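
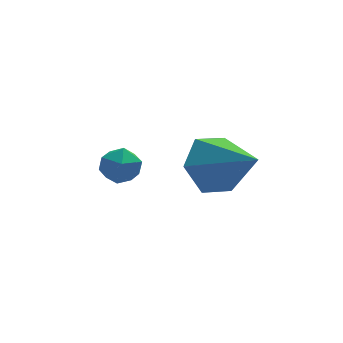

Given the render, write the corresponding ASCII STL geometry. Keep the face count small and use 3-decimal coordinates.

solid 
facet normal -0.507 0.700 -0.503
outer loop
vertex 1.952 -1.165 -2.421
vertex 1.499 -0.844 -1.517
vertex 2.413 -0.411 -1.835
endloop
endfacet
facet normal 0.891 -0.249 -0.380
outer loop
vertex 1.952 -1.165 -2.421
vertex 2.413 -0.411 -1.835
vertex 2.461 -2.176 -0.563
endloop
endfacet
facet normal -0.507 0.701 -0.502
outer loop
vertex 2.413 -0.411 -1.835
vertex 1.499 -0.844 -1.517
vertex 1.96 -0.091 -0.932
endloop
endfacet
facet normal 0.895 0.277 0.351
outer loop
vertex 2.413 -0.411 -1.835
vertex 1.96 -0.091 -0.932
vertex 2.461 -2.176 -0.563
endloop
endfacet
facet normal -0.507 0.701 -0.502
outer loop
vertex 1.96 -0.091 -0.932
vertex 1.499 -0.844 -1.517
vertex 1.046 -0.524 -0.614
endloop
endfacet
facet normal 0.225 0.222 0.949
outer loop
vertex 1.96 -0.091 -0.932
vertex 1.046 -0.524 -0.614
vertex 2.461 -2.176 -0.563
endloop
endfacet
facet normal -0.506 0.701 -0.502
outer loop
vertex 1.046 -0.524 -0.614
vertex 1.499 -0.844 -1.517
vertex 0.585 -1.277 -1.2
endloop
endfacet
facet normal -0.450 -0.360 0.817
outer loop
vertex 1.046 -0.524 -0.614
vertex 0.585 -1.277 -1.2
vertex 2.461 -2.176 -0.563
endloop
endfacet
facet normal -0.506 0.700 -0.503
outer loop
vertex 0.585 -1.277 -1.2
vertex 1.499 -0.844 -1.517
vertex 1.038 -1.598 -2.103
endloop
endfacet
facet normal -0.454 -0.887 0.087
outer loop
vertex 0.585 -1.277 -1.2
vertex 1.038 -1.598 -2.103
vertex 2.461 -2.176 -0.563
endloop
endfacet
facet normal -0.507 0.700 -0.503
outer loop
vertex 1.038 -1.598 -2.103
vertex 1.499 -0.844 -1.517
vertex 1.952 -1.165 -2.421
endloop
endfacet
facet normal 0.216 -0.832 -0.512
outer loop
vertex 1.038 -1.598 -2.103
vertex 1.952 -1.165 -2.421
vertex 2.461 -2.176 -0.563
endloop
endfacet
facet normal -0.988 -0.152 0.018
outer loop
vertex -2.007 -3.449 0.367
vertex -1.909 -4.075 0.463
vertex -1.961 -3.678 0.964
endloop
endfacet
facet normal -0.828 0.500 0.255
outer loop
vertex -2.007 -3.449 0.367
vertex -1.961 -3.678 0.964
vertex -1.675 -3.126 0.811
endloop
endfacet
facet normal -0.472 0.842 -0.260
outer loop
vertex -2.007 -3.449 0.367
vertex -1.675 -3.126 0.811
vertex -1.445 -3.181 0.214
endloop
endfacet
facet normal -0.413 0.400 -0.818
outer loop
vertex -2.007 -3.449 0.367
vertex -1.445 -3.181 0.214
vertex -1.589 -3.768 -0.0
endloop
endfacet
facet normal -0.732 -0.214 -0.647
outer loop
vertex -2.007 -3.449 0.367
vertex -1.589 -3.768 -0.0
vertex -1.909 -4.075 0.463
endloop
endfacet
facet normal -0.390 0.428 0.815
outer loop
vertex -1.675 -3.126 0.811
vertex -1.961 -3.678 0.964
vertex -1.371 -3.552 1.18
endloop
endfacet
facet normal -0.650 -0.627 0.429
outer loop
vertex -1.961 -3.678 0.964
vertex -1.909 -4.075 0.463
vertex -1.515 -4.139 0.966
endloop
endfacet
facet normal -0.236 -0.727 -0.645
outer loop
vertex -1.909 -4.075 0.463
vertex -1.589 -3.768 -0.0
vertex -1.285 -4.194 0.369
endloop
endfacet
facet normal 0.280 0.267 -0.922
outer loop
vertex -1.589 -3.768 -0.0
vertex -1.445 -3.181 0.214
vertex -0.999 -3.642 0.216
endloop
endfacet
facet normal 0.184 0.983 -0.019
outer loop
vertex -1.445 -3.181 0.214
vertex -1.675 -3.126 0.811
vertex -1.051 -3.245 0.717
endloop
endfacet
facet normal 0.413 -0.400 0.818
outer loop
vertex -0.953 -3.871 0.813
vertex -1.371 -3.552 1.18
vertex -1.515 -4.139 0.966
endloop
endfacet
facet normal 0.472 -0.842 0.260
outer loop
vertex -0.953 -3.871 0.813
vertex -1.515 -4.139 0.966
vertex -1.285 -4.194 0.369
endloop
endfacet
facet normal 0.828 -0.500 -0.255
outer loop
vertex -0.953 -3.871 0.813
vertex -1.285 -4.194 0.369
vertex -0.999 -3.642 0.216
endloop
endfacet
facet normal 0.988 0.152 -0.018
outer loop
vertex -0.953 -3.871 0.813
vertex -0.999 -3.642 0.216
vertex -1.051 -3.245 0.717
endloop
endfacet
facet normal 0.732 0.214 0.647
outer loop
vertex -0.953 -3.871 0.813
vertex -1.051 -3.245 0.717
vertex -1.371 -3.552 1.18
endloop
endfacet
facet normal -0.280 -0.267 0.922
outer loop
vertex -1.515 -4.139 0.966
vertex -1.371 -3.552 1.18
vertex -1.961 -3.678 0.964
endloop
endfacet
facet normal -0.184 -0.983 0.019
outer loop
vertex -1.285 -4.194 0.369
vertex -1.515 -4.139 0.966
vertex -1.909 -4.075 0.463
endloop
endfacet
facet normal 0.390 -0.428 -0.815
outer loop
vertex -0.999 -3.642 0.216
vertex -1.285 -4.194 0.369
vertex -1.589 -3.768 -0.0
endloop
endfacet
facet normal 0.650 0.627 -0.429
outer loop
vertex -1.051 -3.245 0.717
vertex -0.999 -3.642 0.216
vertex -1.445 -3.181 0.214
endloop
endfacet
facet normal 0.236 0.727 0.645
outer loop
vertex -1.371 -3.552 1.18
vertex -1.051 -3.245 0.717
vertex -1.675 -3.126 0.811
endloop
endfacet

endsolid


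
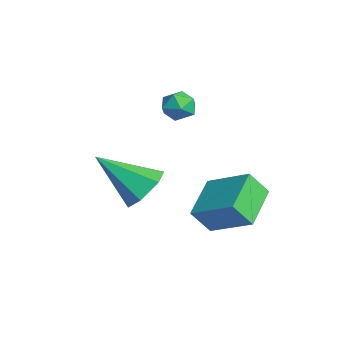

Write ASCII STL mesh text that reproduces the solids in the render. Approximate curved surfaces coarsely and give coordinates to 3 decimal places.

solid 
facet normal -0.742 0.574 0.347
outer loop
vertex 0.984 2.694 -1.317
vertex 1.07 3.362 -2.237
vertex -0.235 1.647 -2.192
endloop
endfacet
facet normal -0.076 -0.586 0.807
outer loop
vertex 1.07 0.638 -2.803
vertex 0.984 2.694 -1.317
vertex -0.235 1.647 -2.192
endloop
endfacet
facet normal -0.742 0.573 0.348
outer loop
vertex -0.235 1.647 -2.192
vertex 1.07 3.362 -2.237
vertex -0.15 2.315 -3.111
endloop
endfacet
facet normal -0.666 -0.572 -0.478
outer loop
vertex -0.15 2.315 -3.111
vertex 1.07 0.638 -2.803
vertex -0.235 1.647 -2.192
endloop
endfacet
facet normal 0.666 0.572 0.478
outer loop
vertex 0.984 2.694 -1.317
vertex 2.375 2.353 -2.848
vertex 1.07 3.362 -2.237
endloop
endfacet
facet normal -0.075 -0.586 0.807
outer loop
vertex 2.29 1.685 -1.929
vertex 0.984 2.694 -1.317
vertex 1.07 0.638 -2.803
endloop
endfacet
facet normal 0.666 0.573 0.478
outer loop
vertex 2.29 1.685 -1.929
vertex 2.375 2.353 -2.848
vertex 0.984 2.694 -1.317
endloop
endfacet
facet normal 0.075 0.586 -0.807
outer loop
vertex 1.07 3.362 -2.237
vertex 2.375 2.353 -2.848
vertex -0.15 2.315 -3.111
endloop
endfacet
facet normal -0.666 -0.572 -0.478
outer loop
vertex 1.156 1.306 -3.723
vertex 1.07 0.638 -2.803
vertex -0.15 2.315 -3.111
endloop
endfacet
facet normal 0.075 0.586 -0.806
outer loop
vertex -0.15 2.315 -3.111
vertex 2.375 2.353 -2.848
vertex 1.156 1.306 -3.723
endloop
endfacet
facet normal 0.742 -0.574 -0.347
outer loop
vertex 1.156 1.306 -3.723
vertex 2.29 1.685 -1.929
vertex 1.07 0.638 -2.803
endloop
endfacet
facet normal 0.742 -0.573 -0.348
outer loop
vertex 2.375 2.353 -2.848
vertex 2.29 1.685 -1.929
vertex 1.156 1.306 -3.723
endloop
endfacet
facet normal 0.393 0.682 -0.617
outer loop
vertex 1.245 -0.49 -1.009
vertex 0.634 -0.734 -1.667
vertex 0.42 -0.062 -1.061
endloop
endfacet
facet normal 0.093 0.295 0.951
outer loop
vertex 1.245 -0.49 -1.009
vertex 0.42 -0.062 -1.061
vertex -0.214 -2.206 -0.333
endloop
endfacet
facet normal 0.393 0.682 -0.617
outer loop
vertex 0.42 -0.062 -1.061
vertex 0.634 -0.734 -1.667
vertex -0.19 -0.306 -1.719
endloop
endfacet
facet normal -0.741 0.402 0.538
outer loop
vertex 0.42 -0.062 -1.061
vertex -0.19 -0.306 -1.719
vertex -0.214 -2.206 -0.333
endloop
endfacet
facet normal 0.393 0.682 -0.617
outer loop
vertex -0.19 -0.306 -1.719
vertex 0.634 -0.734 -1.667
vertex 0.024 -0.978 -2.325
endloop
endfacet
facet normal -0.971 -0.132 -0.197
outer loop
vertex -0.19 -0.306 -1.719
vertex 0.024 -0.978 -2.325
vertex -0.214 -2.206 -0.333
endloop
endfacet
facet normal 0.393 0.682 -0.617
outer loop
vertex 0.024 -0.978 -2.325
vertex 0.634 -0.734 -1.667
vertex 0.848 -1.406 -2.273
endloop
endfacet
facet normal -0.368 -0.771 -0.519
outer loop
vertex 0.024 -0.978 -2.325
vertex 0.848 -1.406 -2.273
vertex -0.214 -2.206 -0.333
endloop
endfacet
facet normal 0.393 0.682 -0.617
outer loop
vertex 0.848 -1.406 -2.273
vertex 0.634 -0.734 -1.667
vertex 1.458 -1.162 -1.615
endloop
endfacet
facet normal 0.466 -0.878 -0.107
outer loop
vertex 0.848 -1.406 -2.273
vertex 1.458 -1.162 -1.615
vertex -0.214 -2.206 -0.333
endloop
endfacet
facet normal 0.393 0.681 -0.618
outer loop
vertex 1.458 -1.162 -1.615
vertex 0.634 -0.734 -1.667
vertex 1.245 -0.49 -1.009
endloop
endfacet
facet normal 0.697 -0.345 0.628
outer loop
vertex 1.458 -1.162 -1.615
vertex 1.245 -0.49 -1.009
vertex -0.214 -2.206 -0.333
endloop
endfacet
facet normal -0.027 0.303 0.952
outer loop
vertex -2.8 1.552 0.837
vertex -2.294 1.089 0.999
vertex -2.122 1.742 0.796
endloop
endfacet
facet normal -0.203 0.835 0.511
outer loop
vertex -2.8 1.552 0.837
vertex -2.122 1.742 0.796
vertex -2.574 1.94 0.293
endloop
endfacet
facet normal -0.769 0.627 0.128
outer loop
vertex -2.8 1.552 0.837
vertex -2.574 1.94 0.293
vertex -3.025 1.409 0.184
endloop
endfacet
facet normal -0.942 -0.036 0.333
outer loop
vertex -2.8 1.552 0.837
vertex -3.025 1.409 0.184
vertex -2.851 0.883 0.621
endloop
endfacet
facet normal -0.485 -0.235 0.842
outer loop
vertex -2.8 1.552 0.837
vertex -2.851 0.883 0.621
vertex -2.294 1.089 0.999
endloop
endfacet
facet normal 0.341 0.938 0.063
outer loop
vertex -2.574 1.94 0.293
vertex -2.122 1.742 0.796
vertex -1.929 1.717 0.119
endloop
endfacet
facet normal 0.624 0.077 0.777
outer loop
vertex -2.122 1.742 0.796
vertex -2.294 1.089 0.999
vertex -1.755 1.191 0.556
endloop
endfacet
facet normal -0.113 -0.793 0.598
outer loop
vertex -2.294 1.089 0.999
vertex -2.851 0.883 0.621
vertex -2.206 0.66 0.447
endloop
endfacet
facet normal -0.853 -0.470 -0.226
outer loop
vertex -2.851 0.883 0.621
vertex -3.025 1.409 0.184
vertex -2.658 0.858 -0.056
endloop
endfacet
facet normal -0.572 0.601 -0.558
outer loop
vertex -3.025 1.409 0.184
vertex -2.574 1.94 0.293
vertex -2.486 1.511 -0.259
endloop
endfacet
facet normal 0.942 0.036 -0.333
outer loop
vertex -1.98 1.048 -0.097
vertex -1.929 1.717 0.119
vertex -1.755 1.191 0.556
endloop
endfacet
facet normal 0.769 -0.627 -0.128
outer loop
vertex -1.98 1.048 -0.097
vertex -1.755 1.191 0.556
vertex -2.206 0.66 0.447
endloop
endfacet
facet normal 0.203 -0.835 -0.511
outer loop
vertex -1.98 1.048 -0.097
vertex -2.206 0.66 0.447
vertex -2.658 0.858 -0.056
endloop
endfacet
facet normal 0.027 -0.303 -0.952
outer loop
vertex -1.98 1.048 -0.097
vertex -2.658 0.858 -0.056
vertex -2.486 1.511 -0.259
endloop
endfacet
facet normal 0.485 0.235 -0.842
outer loop
vertex -1.98 1.048 -0.097
vertex -2.486 1.511 -0.259
vertex -1.929 1.717 0.119
endloop
endfacet
facet normal 0.853 0.470 0.226
outer loop
vertex -1.755 1.191 0.556
vertex -1.929 1.717 0.119
vertex -2.122 1.742 0.796
endloop
endfacet
facet normal 0.572 -0.601 0.558
outer loop
vertex -2.206 0.66 0.447
vertex -1.755 1.191 0.556
vertex -2.294 1.089 0.999
endloop
endfacet
facet normal -0.341 -0.938 -0.063
outer loop
vertex -2.658 0.858 -0.056
vertex -2.206 0.66 0.447
vertex -2.851 0.883 0.621
endloop
endfacet
facet normal -0.624 -0.077 -0.777
outer loop
vertex -2.486 1.511 -0.259
vertex -2.658 0.858 -0.056
vertex -3.025 1.409 0.184
endloop
endfacet
facet normal 0.113 0.793 -0.598
outer loop
vertex -1.929 1.717 0.119
vertex -2.486 1.511 -0.259
vertex -2.574 1.94 0.293
endloop
endfacet

endsolid


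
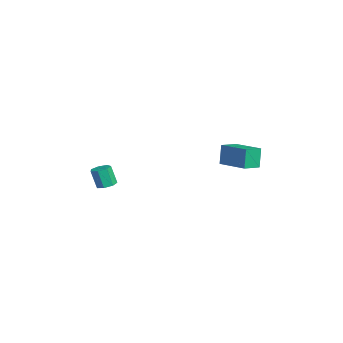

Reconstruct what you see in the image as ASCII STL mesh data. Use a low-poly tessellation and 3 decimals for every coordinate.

solid 
facet normal -0.828 -0.534 -0.170
outer loop
vertex 2.237 2.447 0.31
vertex 1.763 3.258 0.069
vertex 2.54 2.312 -0.739
endloop
endfacet
facet normal 0.489 -0.836 0.249
outer loop
vertex 3.857 3.162 -0.469
vertex 2.237 2.447 0.31
vertex 2.54 2.312 -0.739
endloop
endfacet
facet normal -0.828 -0.534 -0.170
outer loop
vertex 2.54 2.312 -0.739
vertex 1.763 3.258 0.069
vertex 2.066 3.123 -0.98
endloop
endfacet
facet normal 0.275 -0.123 -0.954
outer loop
vertex 2.066 3.123 -0.98
vertex 3.857 3.162 -0.469
vertex 2.54 2.312 -0.739
endloop
endfacet
facet normal -0.275 0.123 0.954
outer loop
vertex 2.237 2.447 0.31
vertex 3.08 4.108 0.339
vertex 1.763 3.258 0.069
endloop
endfacet
facet normal 0.489 -0.836 0.249
outer loop
vertex 3.554 3.297 0.58
vertex 2.237 2.447 0.31
vertex 3.857 3.162 -0.469
endloop
endfacet
facet normal -0.275 0.123 0.954
outer loop
vertex 3.554 3.297 0.58
vertex 3.08 4.108 0.339
vertex 2.237 2.447 0.31
endloop
endfacet
facet normal -0.489 0.836 -0.249
outer loop
vertex 1.763 3.258 0.069
vertex 3.08 4.108 0.339
vertex 2.066 3.123 -0.98
endloop
endfacet
facet normal 0.275 -0.123 -0.954
outer loop
vertex 3.383 3.973 -0.71
vertex 3.857 3.162 -0.469
vertex 2.066 3.123 -0.98
endloop
endfacet
facet normal -0.489 0.836 -0.249
outer loop
vertex 2.066 3.123 -0.98
vertex 3.08 4.108 0.339
vertex 3.383 3.973 -0.71
endloop
endfacet
facet normal 0.828 0.534 0.170
outer loop
vertex 3.383 3.973 -0.71
vertex 3.554 3.297 0.58
vertex 3.857 3.162 -0.469
endloop
endfacet
facet normal 0.828 0.534 0.170
outer loop
vertex 3.08 4.108 0.339
vertex 3.554 3.297 0.58
vertex 3.383 3.973 -0.71
endloop
endfacet
facet normal 0.219 0.238 -0.946
outer loop
vertex 2.293 -2.988 -1.914
vertex 1.834 -2.796 -1.972
vertex 2.251 -2.567 -1.818
endloop
endfacet
facet normal 0.971 0.043 0.237
outer loop
vertex 2.293 -2.988 -1.914
vertex 2.251 -2.567 -1.818
vertex 2.064 -3.235 -0.93
endloop
endfacet
facet normal 0.971 0.043 0.237
outer loop
vertex 2.064 -3.235 -0.93
vertex 2.251 -2.567 -1.818
vertex 2.022 -2.814 -0.834
endloop
endfacet
facet normal -0.219 -0.238 0.946
outer loop
vertex 2.064 -3.235 -0.93
vertex 2.022 -2.814 -0.834
vertex 1.606 -3.044 -0.988
endloop
endfacet
facet normal 0.219 0.237 -0.946
outer loop
vertex 2.251 -2.567 -1.818
vertex 1.834 -2.796 -1.972
vertex 1.896 -2.319 -1.838
endloop
endfacet
facet normal 0.530 0.785 0.320
outer loop
vertex 2.251 -2.567 -1.818
vertex 1.896 -2.319 -1.838
vertex 2.022 -2.814 -0.834
endloop
endfacet
facet normal 0.530 0.785 0.320
outer loop
vertex 2.022 -2.814 -0.834
vertex 1.896 -2.319 -1.838
vertex 1.667 -2.566 -0.854
endloop
endfacet
facet normal -0.219 -0.237 0.946
outer loop
vertex 2.022 -2.814 -0.834
vertex 1.667 -2.566 -0.854
vertex 1.606 -3.044 -0.988
endloop
endfacet
facet normal 0.219 0.237 -0.946
outer loop
vertex 1.896 -2.319 -1.838
vertex 1.834 -2.796 -1.972
vertex 1.494 -2.43 -1.959
endloop
endfacet
facet normal -0.308 0.937 0.164
outer loop
vertex 1.896 -2.319 -1.838
vertex 1.494 -2.43 -1.959
vertex 1.667 -2.566 -0.854
endloop
endfacet
facet normal -0.308 0.937 0.164
outer loop
vertex 1.667 -2.566 -0.854
vertex 1.494 -2.43 -1.959
vertex 1.265 -2.677 -0.975
endloop
endfacet
facet normal -0.219 -0.237 0.946
outer loop
vertex 1.667 -2.566 -0.854
vertex 1.265 -2.677 -0.975
vertex 1.606 -3.044 -0.988
endloop
endfacet
facet normal 0.220 0.238 -0.946
outer loop
vertex 1.494 -2.43 -1.959
vertex 1.834 -2.796 -1.972
vertex 1.349 -2.817 -2.09
endloop
endfacet
facet normal -0.916 0.383 -0.117
outer loop
vertex 1.494 -2.43 -1.959
vertex 1.349 -2.817 -2.09
vertex 1.265 -2.677 -0.975
endloop
endfacet
facet normal -0.917 0.382 -0.117
outer loop
vertex 1.265 -2.677 -0.975
vertex 1.349 -2.817 -2.09
vertex 1.12 -3.065 -1.106
endloop
endfacet
facet normal -0.219 -0.237 0.946
outer loop
vertex 1.265 -2.677 -0.975
vertex 1.12 -3.065 -1.106
vertex 1.606 -3.044 -0.988
endloop
endfacet
facet normal 0.220 0.237 -0.946
outer loop
vertex 1.349 -2.817 -2.09
vertex 1.834 -2.796 -1.972
vertex 1.569 -3.189 -2.132
endloop
endfacet
facet normal -0.833 -0.458 -0.309
outer loop
vertex 1.349 -2.817 -2.09
vertex 1.569 -3.189 -2.132
vertex 1.12 -3.065 -1.106
endloop
endfacet
facet normal -0.832 -0.461 -0.308
outer loop
vertex 1.12 -3.065 -1.106
vertex 1.569 -3.189 -2.132
vertex 1.341 -3.436 -1.148
endloop
endfacet
facet normal -0.219 -0.238 0.946
outer loop
vertex 1.12 -3.065 -1.106
vertex 1.341 -3.436 -1.148
vertex 1.606 -3.044 -0.988
endloop
endfacet
facet normal 0.219 0.238 -0.946
outer loop
vertex 1.569 -3.189 -2.132
vertex 1.834 -2.796 -1.972
vertex 1.989 -3.265 -2.054
endloop
endfacet
facet normal -0.123 -0.955 -0.268
outer loop
vertex 1.569 -3.189 -2.132
vertex 1.989 -3.265 -2.054
vertex 1.341 -3.436 -1.148
endloop
endfacet
facet normal -0.123 -0.955 -0.269
outer loop
vertex 1.341 -3.436 -1.148
vertex 1.989 -3.265 -2.054
vertex 1.76 -3.512 -1.07
endloop
endfacet
facet normal -0.219 -0.238 0.946
outer loop
vertex 1.341 -3.436 -1.148
vertex 1.76 -3.512 -1.07
vertex 1.606 -3.044 -0.988
endloop
endfacet
facet normal 0.219 0.238 -0.946
outer loop
vertex 1.989 -3.265 -2.054
vertex 1.834 -2.796 -1.972
vertex 2.293 -2.988 -1.914
endloop
endfacet
facet normal 0.680 -0.733 -0.026
outer loop
vertex 1.989 -3.265 -2.054
vertex 2.293 -2.988 -1.914
vertex 1.76 -3.512 -1.07
endloop
endfacet
facet normal 0.680 -0.733 -0.026
outer loop
vertex 1.76 -3.512 -1.07
vertex 2.293 -2.988 -1.914
vertex 2.064 -3.235 -0.93
endloop
endfacet
facet normal -0.219 -0.238 0.946
outer loop
vertex 1.76 -3.512 -1.07
vertex 2.064 -3.235 -0.93
vertex 1.606 -3.044 -0.988
endloop
endfacet

endsolid


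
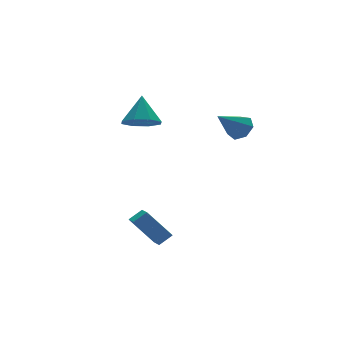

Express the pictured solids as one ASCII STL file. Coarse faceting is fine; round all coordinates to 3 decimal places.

solid 
facet normal -0.295 -0.499 -0.815
outer loop
vertex -0.592 -0.768 2.027
vertex -1.604 -0.615 2.3
vertex -0.896 -0.083 1.718
endloop
endfacet
facet normal 0.913 0.409 0.009
outer loop
vertex -0.592 -0.768 2.027
vertex -0.896 -0.083 1.718
vertex -1.076 0.275 3.76
endloop
endfacet
facet normal -0.296 -0.498 -0.815
outer loop
vertex -0.896 -0.083 1.718
vertex -1.604 -0.615 2.3
vertex -1.616 0.291 1.751
endloop
endfacet
facet normal 0.454 0.884 -0.115
outer loop
vertex -0.896 -0.083 1.718
vertex -1.616 0.291 1.751
vertex -1.076 0.275 3.76
endloop
endfacet
facet normal -0.295 -0.498 -0.815
outer loop
vertex -1.616 0.291 1.751
vertex -1.604 -0.615 2.3
vertex -2.329 0.134 2.105
endloop
endfacet
facet normal -0.187 0.981 0.058
outer loop
vertex -1.616 0.291 1.751
vertex -2.329 0.134 2.105
vertex -1.076 0.275 3.76
endloop
endfacet
facet normal -0.296 -0.498 -0.815
outer loop
vertex -2.329 0.134 2.105
vertex -1.604 -0.615 2.3
vertex -2.617 -0.462 2.574
endloop
endfacet
facet normal -0.636 0.643 0.427
outer loop
vertex -2.329 0.134 2.105
vertex -2.617 -0.462 2.574
vertex -1.076 0.275 3.76
endloop
endfacet
facet normal -0.296 -0.498 -0.815
outer loop
vertex -2.617 -0.462 2.574
vertex -1.604 -0.615 2.3
vertex -2.312 -1.148 2.882
endloop
endfacet
facet normal -0.629 0.068 0.775
outer loop
vertex -2.617 -0.462 2.574
vertex -2.312 -1.148 2.882
vertex -1.076 0.275 3.76
endloop
endfacet
facet normal -0.296 -0.497 -0.816
outer loop
vertex -2.312 -1.148 2.882
vertex -1.604 -0.615 2.3
vertex -1.593 -1.522 2.849
endloop
endfacet
facet normal -0.170 -0.406 0.898
outer loop
vertex -2.312 -1.148 2.882
vertex -1.593 -1.522 2.849
vertex -1.076 0.275 3.76
endloop
endfacet
facet normal -0.295 -0.497 -0.816
outer loop
vertex -1.593 -1.522 2.849
vertex -1.604 -0.615 2.3
vertex -0.88 -1.365 2.495
endloop
endfacet
facet normal 0.471 -0.503 0.725
outer loop
vertex -1.593 -1.522 2.849
vertex -0.88 -1.365 2.495
vertex -1.076 0.275 3.76
endloop
endfacet
facet normal -0.295 -0.497 -0.816
outer loop
vertex -0.88 -1.365 2.495
vertex -1.604 -0.615 2.3
vertex -0.592 -0.768 2.027
endloop
endfacet
facet normal 0.920 -0.165 0.356
outer loop
vertex -0.88 -1.365 2.495
vertex -0.592 -0.768 2.027
vertex -1.076 0.275 3.76
endloop
endfacet
facet normal 0.773 0.111 -0.625
outer loop
vertex 2.604 -3.111 2.744
vertex 2.276 -3.655 2.242
vertex 2.171 -2.852 2.255
endloop
endfacet
facet normal -0.137 0.820 0.556
outer loop
vertex 2.604 -3.111 2.744
vertex 2.171 -2.852 2.255
vertex 0.824 -3.865 3.418
endloop
endfacet
facet normal 0.772 0.111 -0.626
outer loop
vertex 2.171 -2.852 2.255
vertex 2.276 -3.655 2.242
vertex 1.816 -3.198 1.756
endloop
endfacet
facet normal -0.640 0.765 -0.075
outer loop
vertex 2.171 -2.852 2.255
vertex 1.816 -3.198 1.756
vertex 0.824 -3.865 3.418
endloop
endfacet
facet normal 0.772 0.112 -0.626
outer loop
vertex 1.816 -3.198 1.756
vertex 2.276 -3.655 2.242
vertex 1.808 -3.888 1.623
endloop
endfacet
facet normal -0.872 0.102 -0.479
outer loop
vertex 1.816 -3.198 1.756
vertex 1.808 -3.888 1.623
vertex 0.824 -3.865 3.418
endloop
endfacet
facet normal 0.772 0.111 -0.626
outer loop
vertex 1.808 -3.888 1.623
vertex 2.276 -3.655 2.242
vertex 2.152 -4.403 1.956
endloop
endfacet
facet normal -0.657 -0.667 -0.352
outer loop
vertex 1.808 -3.888 1.623
vertex 2.152 -4.403 1.956
vertex 0.824 -3.865 3.418
endloop
endfacet
facet normal 0.772 0.111 -0.626
outer loop
vertex 2.152 -4.403 1.956
vertex 2.276 -3.655 2.242
vertex 2.589 -4.354 2.504
endloop
endfacet
facet normal -0.158 -0.965 0.212
outer loop
vertex 2.152 -4.403 1.956
vertex 2.589 -4.354 2.504
vertex 0.824 -3.865 3.418
endloop
endfacet
facet normal 0.773 0.112 -0.625
outer loop
vertex 2.589 -4.354 2.504
vertex 2.276 -3.655 2.242
vertex 2.79 -3.78 2.855
endloop
endfacet
facet normal 0.249 -0.567 0.785
outer loop
vertex 2.589 -4.354 2.504
vertex 2.79 -3.78 2.855
vertex 0.824 -3.865 3.418
endloop
endfacet
facet normal 0.773 0.111 -0.625
outer loop
vertex 2.79 -3.78 2.855
vertex 2.276 -3.655 2.242
vertex 2.604 -3.111 2.744
endloop
endfacet
facet normal 0.259 0.228 0.939
outer loop
vertex 2.79 -3.78 2.855
vertex 2.604 -3.111 2.744
vertex 0.824 -3.865 3.418
endloop
endfacet
facet normal -0.500 0.410 0.763
outer loop
vertex -3.146 -3.918 -2.211
vertex -2.834 -2.852 -2.579
vertex -3.871 -3.878 -2.708
endloop
endfacet
facet normal -0.266 -0.911 0.315
outer loop
vertex -2.906 -4.668 -4.181
vertex -3.146 -3.918 -2.211
vertex -3.871 -3.878 -2.708
endloop
endfacet
facet normal -0.500 0.410 0.763
outer loop
vertex -3.871 -3.878 -2.708
vertex -2.834 -2.852 -2.579
vertex -3.559 -2.812 -3.076
endloop
endfacet
facet normal -0.824 0.046 -0.565
outer loop
vertex -3.559 -2.812 -3.076
vertex -2.906 -4.668 -4.181
vertex -3.871 -3.878 -2.708
endloop
endfacet
facet normal 0.824 -0.046 0.565
outer loop
vertex -3.146 -3.918 -2.211
vertex -1.869 -3.642 -4.052
vertex -2.834 -2.852 -2.579
endloop
endfacet
facet normal -0.266 -0.911 0.315
outer loop
vertex -2.181 -4.708 -3.684
vertex -3.146 -3.918 -2.211
vertex -2.906 -4.668 -4.181
endloop
endfacet
facet normal 0.824 -0.046 0.565
outer loop
vertex -2.181 -4.708 -3.684
vertex -1.869 -3.642 -4.052
vertex -3.146 -3.918 -2.211
endloop
endfacet
facet normal 0.266 0.911 -0.315
outer loop
vertex -2.834 -2.852 -2.579
vertex -1.869 -3.642 -4.052
vertex -3.559 -2.812 -3.076
endloop
endfacet
facet normal -0.824 0.046 -0.565
outer loop
vertex -2.594 -3.602 -4.549
vertex -2.906 -4.668 -4.181
vertex -3.559 -2.812 -3.076
endloop
endfacet
facet normal 0.266 0.911 -0.315
outer loop
vertex -3.559 -2.812 -3.076
vertex -1.869 -3.642 -4.052
vertex -2.594 -3.602 -4.549
endloop
endfacet
facet normal 0.500 -0.410 -0.763
outer loop
vertex -2.594 -3.602 -4.549
vertex -2.181 -4.708 -3.684
vertex -2.906 -4.668 -4.181
endloop
endfacet
facet normal 0.500 -0.410 -0.763
outer loop
vertex -1.869 -3.642 -4.052
vertex -2.181 -4.708 -3.684
vertex -2.594 -3.602 -4.549
endloop
endfacet

endsolid


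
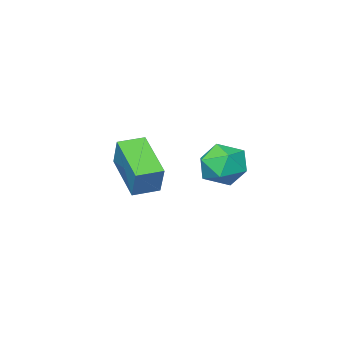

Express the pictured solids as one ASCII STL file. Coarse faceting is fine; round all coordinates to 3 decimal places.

solid 
facet normal -0.955 0.284 0.081
outer loop
vertex -0.117 -3.931 -0.706
vertex 0.288 -2.295 -1.667
vertex -0.403 -4.556 -1.891
endloop
endfacet
facet normal -0.208 -0.843 0.495
outer loop
vertex 0.572 -4.845 -1.973
vertex -0.117 -3.931 -0.706
vertex -0.403 -4.556 -1.891
endloop
endfacet
facet normal -0.955 0.284 0.081
outer loop
vertex -0.403 -4.556 -1.891
vertex 0.288 -2.295 -1.667
vertex 0.002 -2.92 -2.852
endloop
endfacet
facet normal -0.208 -0.457 -0.865
outer loop
vertex 0.002 -2.92 -2.852
vertex 0.572 -4.845 -1.973
vertex -0.403 -4.556 -1.891
endloop
endfacet
facet normal 0.208 0.457 0.865
outer loop
vertex -0.117 -3.931 -0.706
vertex 1.263 -2.584 -1.749
vertex 0.288 -2.295 -1.667
endloop
endfacet
facet normal -0.208 -0.843 0.495
outer loop
vertex 0.858 -4.22 -0.788
vertex -0.117 -3.931 -0.706
vertex 0.572 -4.845 -1.973
endloop
endfacet
facet normal 0.208 0.457 0.865
outer loop
vertex 0.858 -4.22 -0.788
vertex 1.263 -2.584 -1.749
vertex -0.117 -3.931 -0.706
endloop
endfacet
facet normal 0.208 0.843 -0.495
outer loop
vertex 0.288 -2.295 -1.667
vertex 1.263 -2.584 -1.749
vertex 0.002 -2.92 -2.852
endloop
endfacet
facet normal -0.208 -0.457 -0.865
outer loop
vertex 0.977 -3.209 -2.934
vertex 0.572 -4.845 -1.973
vertex 0.002 -2.92 -2.852
endloop
endfacet
facet normal 0.208 0.843 -0.495
outer loop
vertex 0.002 -2.92 -2.852
vertex 1.263 -2.584 -1.749
vertex 0.977 -3.209 -2.934
endloop
endfacet
facet normal 0.955 -0.284 -0.081
outer loop
vertex 0.977 -3.209 -2.934
vertex 0.858 -4.22 -0.788
vertex 0.572 -4.845 -1.973
endloop
endfacet
facet normal 0.955 -0.284 -0.081
outer loop
vertex 1.263 -2.584 -1.749
vertex 0.858 -4.22 -0.788
vertex 0.977 -3.209 -2.934
endloop
endfacet
facet normal -0.182 0.232 0.955
outer loop
vertex -1.133 0.143 -0.29
vertex -0.453 -0.455 -0.015
vertex -0.243 0.45 -0.195
endloop
endfacet
facet normal -0.327 0.784 0.528
outer loop
vertex -1.133 0.143 -0.29
vertex -0.243 0.45 -0.195
vertex -0.764 0.73 -0.934
endloop
endfacet
facet normal -0.817 0.574 0.054
outer loop
vertex -1.133 0.143 -0.29
vertex -0.764 0.73 -0.934
vertex -1.296 -0.002 -1.21
endloop
endfacet
facet normal -0.976 -0.109 0.190
outer loop
vertex -1.133 0.143 -0.29
vertex -1.296 -0.002 -1.21
vertex -1.104 -0.734 -0.642
endloop
endfacet
facet normal -0.583 -0.319 0.747
outer loop
vertex -1.133 0.143 -0.29
vertex -1.104 -0.734 -0.642
vertex -0.453 -0.455 -0.015
endloop
endfacet
facet normal 0.270 0.948 0.169
outer loop
vertex -0.764 0.73 -0.934
vertex -0.243 0.45 -0.195
vertex 0.144 0.494 -1.058
endloop
endfacet
facet normal 0.504 0.055 0.862
outer loop
vertex -0.243 0.45 -0.195
vertex -0.453 -0.455 -0.015
vertex 0.336 -0.238 -0.49
endloop
endfacet
facet normal -0.146 -0.838 0.525
outer loop
vertex -0.453 -0.455 -0.015
vertex -1.104 -0.734 -0.642
vertex -0.196 -0.97 -0.766
endloop
endfacet
facet normal -0.782 -0.497 -0.376
outer loop
vertex -1.104 -0.734 -0.642
vertex -1.296 -0.002 -1.21
vertex -0.717 -0.69 -1.505
endloop
endfacet
facet normal -0.526 0.607 -0.596
outer loop
vertex -1.296 -0.002 -1.21
vertex -0.764 0.73 -0.934
vertex -0.507 0.215 -1.685
endloop
endfacet
facet normal 0.976 0.109 -0.190
outer loop
vertex 0.173 -0.383 -1.41
vertex 0.144 0.494 -1.058
vertex 0.336 -0.238 -0.49
endloop
endfacet
facet normal 0.817 -0.574 -0.054
outer loop
vertex 0.173 -0.383 -1.41
vertex 0.336 -0.238 -0.49
vertex -0.196 -0.97 -0.766
endloop
endfacet
facet normal 0.327 -0.784 -0.528
outer loop
vertex 0.173 -0.383 -1.41
vertex -0.196 -0.97 -0.766
vertex -0.717 -0.69 -1.505
endloop
endfacet
facet normal 0.182 -0.232 -0.955
outer loop
vertex 0.173 -0.383 -1.41
vertex -0.717 -0.69 -1.505
vertex -0.507 0.215 -1.685
endloop
endfacet
facet normal 0.583 0.319 -0.747
outer loop
vertex 0.173 -0.383 -1.41
vertex -0.507 0.215 -1.685
vertex 0.144 0.494 -1.058
endloop
endfacet
facet normal 0.782 0.497 0.376
outer loop
vertex 0.336 -0.238 -0.49
vertex 0.144 0.494 -1.058
vertex -0.243 0.45 -0.195
endloop
endfacet
facet normal 0.526 -0.607 0.596
outer loop
vertex -0.196 -0.97 -0.766
vertex 0.336 -0.238 -0.49
vertex -0.453 -0.455 -0.015
endloop
endfacet
facet normal -0.270 -0.948 -0.169
outer loop
vertex -0.717 -0.69 -1.505
vertex -0.196 -0.97 -0.766
vertex -1.104 -0.734 -0.642
endloop
endfacet
facet normal -0.504 -0.055 -0.862
outer loop
vertex -0.507 0.215 -1.685
vertex -0.717 -0.69 -1.505
vertex -1.296 -0.002 -1.21
endloop
endfacet
facet normal 0.146 0.838 -0.525
outer loop
vertex 0.144 0.494 -1.058
vertex -0.507 0.215 -1.685
vertex -0.764 0.73 -0.934
endloop
endfacet

endsolid


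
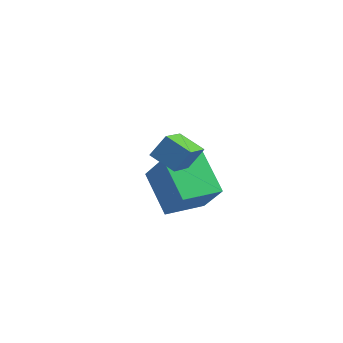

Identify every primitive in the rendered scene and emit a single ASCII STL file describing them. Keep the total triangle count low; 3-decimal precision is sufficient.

solid 
facet normal -0.485 0.233 -0.843
outer loop
vertex 0.86 0.646 -3.158
vertex 2.072 2.049 -3.467
vertex 2.136 -0.701 -4.264
endloop
endfacet
facet normal -0.645 -0.746 0.165
outer loop
vertex 3.028 -1.129 -2.713
vertex 0.86 0.646 -3.158
vertex 2.136 -0.701 -4.264
endloop
endfacet
facet normal -0.485 0.233 -0.843
outer loop
vertex 2.136 -0.701 -4.264
vertex 2.072 2.049 -3.467
vertex 3.348 0.702 -4.573
endloop
endfacet
facet normal 0.591 -0.623 -0.512
outer loop
vertex 3.348 0.702 -4.573
vertex 3.028 -1.129 -2.713
vertex 2.136 -0.701 -4.264
endloop
endfacet
facet normal -0.591 0.623 0.512
outer loop
vertex 0.86 0.646 -3.158
vertex 2.964 1.621 -1.916
vertex 2.072 2.049 -3.467
endloop
endfacet
facet normal -0.645 -0.746 0.165
outer loop
vertex 1.752 0.218 -1.607
vertex 0.86 0.646 -3.158
vertex 3.028 -1.129 -2.713
endloop
endfacet
facet normal -0.591 0.623 0.512
outer loop
vertex 1.752 0.218 -1.607
vertex 2.964 1.621 -1.916
vertex 0.86 0.646 -3.158
endloop
endfacet
facet normal 0.645 0.746 -0.165
outer loop
vertex 2.072 2.049 -3.467
vertex 2.964 1.621 -1.916
vertex 3.348 0.702 -4.573
endloop
endfacet
facet normal 0.591 -0.623 -0.512
outer loop
vertex 4.24 0.274 -3.022
vertex 3.028 -1.129 -2.713
vertex 3.348 0.702 -4.573
endloop
endfacet
facet normal 0.645 0.746 -0.165
outer loop
vertex 3.348 0.702 -4.573
vertex 2.964 1.621 -1.916
vertex 4.24 0.274 -3.022
endloop
endfacet
facet normal 0.485 -0.233 0.843
outer loop
vertex 4.24 0.274 -3.022
vertex 1.752 0.218 -1.607
vertex 3.028 -1.129 -2.713
endloop
endfacet
facet normal 0.485 -0.233 0.843
outer loop
vertex 2.964 1.621 -1.916
vertex 1.752 0.218 -1.607
vertex 4.24 0.274 -3.022
endloop
endfacet
facet normal -0.899 0.256 0.356
outer loop
vertex 2.231 -2.798 1.217
vertex 2.705 -2.248 2.017
vertex 2.248 -1.121 0.055
endloop
endfacet
facet normal -0.440 -0.509 -0.740
outer loop
vertex 3.335 -1.432 -0.377
vertex 2.231 -2.798 1.217
vertex 2.248 -1.121 0.055
endloop
endfacet
facet normal -0.898 0.256 0.356
outer loop
vertex 2.248 -1.121 0.055
vertex 2.705 -2.248 2.017
vertex 2.722 -0.572 0.855
endloop
endfacet
facet normal 0.009 0.822 -0.569
outer loop
vertex 2.722 -0.572 0.855
vertex 3.335 -1.432 -0.377
vertex 2.248 -1.121 0.055
endloop
endfacet
facet normal -0.009 -0.822 0.570
outer loop
vertex 2.231 -2.798 1.217
vertex 3.792 -2.559 1.585
vertex 2.705 -2.248 2.017
endloop
endfacet
facet normal -0.439 -0.509 -0.740
outer loop
vertex 3.318 -3.108 0.785
vertex 2.231 -2.798 1.217
vertex 3.335 -1.432 -0.377
endloop
endfacet
facet normal -0.008 -0.822 0.569
outer loop
vertex 3.318 -3.108 0.785
vertex 3.792 -2.559 1.585
vertex 2.231 -2.798 1.217
endloop
endfacet
facet normal 0.440 0.509 0.740
outer loop
vertex 2.705 -2.248 2.017
vertex 3.792 -2.559 1.585
vertex 2.722 -0.572 0.855
endloop
endfacet
facet normal 0.008 0.822 -0.570
outer loop
vertex 3.809 -0.882 0.423
vertex 3.335 -1.432 -0.377
vertex 2.722 -0.572 0.855
endloop
endfacet
facet normal 0.439 0.509 0.740
outer loop
vertex 2.722 -0.572 0.855
vertex 3.792 -2.559 1.585
vertex 3.809 -0.882 0.423
endloop
endfacet
facet normal 0.899 -0.256 -0.356
outer loop
vertex 3.809 -0.882 0.423
vertex 3.318 -3.108 0.785
vertex 3.335 -1.432 -0.377
endloop
endfacet
facet normal 0.898 -0.256 -0.357
outer loop
vertex 3.792 -2.559 1.585
vertex 3.318 -3.108 0.785
vertex 3.809 -0.882 0.423
endloop
endfacet

endsolid


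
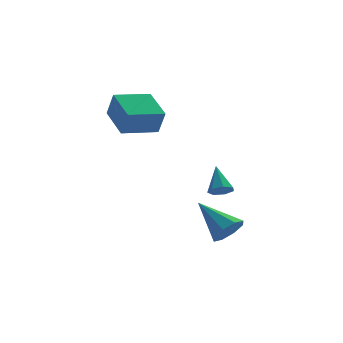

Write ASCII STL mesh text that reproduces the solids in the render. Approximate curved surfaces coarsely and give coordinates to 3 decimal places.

solid 
facet normal -0.979 -0.172 0.113
outer loop
vertex -2.335 -1.603 2.774
vertex -2.537 -0.1 3.317
vertex -2.52 -1.246 1.718
endloop
endfacet
facet normal 0.125 -0.933 -0.337
outer loop
vertex -1.003 -0.98 1.543
vertex -2.335 -1.603 2.774
vertex -2.52 -1.246 1.718
endloop
endfacet
facet normal -0.979 -0.172 0.113
outer loop
vertex -2.52 -1.246 1.718
vertex -2.537 -0.1 3.317
vertex -2.721 0.256 2.261
endloop
endfacet
facet normal -0.163 0.316 -0.935
outer loop
vertex -2.721 0.256 2.261
vertex -1.003 -0.98 1.543
vertex -2.52 -1.246 1.718
endloop
endfacet
facet normal 0.163 -0.316 0.935
outer loop
vertex -2.335 -1.603 2.774
vertex -1.02 0.166 3.142
vertex -2.537 -0.1 3.317
endloop
endfacet
facet normal 0.126 -0.933 -0.337
outer loop
vertex -0.819 -1.336 2.599
vertex -2.335 -1.603 2.774
vertex -1.003 -0.98 1.543
endloop
endfacet
facet normal 0.164 -0.316 0.935
outer loop
vertex -0.819 -1.336 2.599
vertex -1.02 0.166 3.142
vertex -2.335 -1.603 2.774
endloop
endfacet
facet normal -0.125 0.933 0.336
outer loop
vertex -2.537 -0.1 3.317
vertex -1.02 0.166 3.142
vertex -2.721 0.256 2.261
endloop
endfacet
facet normal -0.163 0.316 -0.935
outer loop
vertex -1.205 0.523 2.086
vertex -1.003 -0.98 1.543
vertex -2.721 0.256 2.261
endloop
endfacet
facet normal -0.125 0.933 0.337
outer loop
vertex -2.721 0.256 2.261
vertex -1.02 0.166 3.142
vertex -1.205 0.523 2.086
endloop
endfacet
facet normal 0.979 0.172 -0.112
outer loop
vertex -1.205 0.523 2.086
vertex -0.819 -1.336 2.599
vertex -1.003 -0.98 1.543
endloop
endfacet
facet normal 0.979 0.172 -0.113
outer loop
vertex -1.02 0.166 3.142
vertex -0.819 -1.336 2.599
vertex -1.205 0.523 2.086
endloop
endfacet
facet normal 0.445 -0.698 -0.561
outer loop
vertex 1.102 -4.058 -2.717
vertex 0.725 -4.585 -2.36
vertex 0.606 -4.175 -2.965
endloop
endfacet
facet normal 0.021 0.887 -0.461
outer loop
vertex 1.102 -4.058 -2.717
vertex 0.606 -4.175 -2.965
vertex -0.085 -3.315 -1.34
endloop
endfacet
facet normal 0.445 -0.699 -0.561
outer loop
vertex 0.606 -4.175 -2.965
vertex 0.725 -4.585 -2.36
vertex 0.18 -4.532 -2.858
endloop
endfacet
facet normal -0.611 0.562 -0.557
outer loop
vertex 0.606 -4.175 -2.965
vertex 0.18 -4.532 -2.858
vertex -0.085 -3.315 -1.34
endloop
endfacet
facet normal 0.444 -0.699 -0.561
outer loop
vertex 0.18 -4.532 -2.858
vertex 0.725 -4.585 -2.36
vertex 0.072 -4.92 -2.46
endloop
endfacet
facet normal -0.976 0.053 -0.213
outer loop
vertex 0.18 -4.532 -2.858
vertex 0.072 -4.92 -2.46
vertex -0.085 -3.315 -1.34
endloop
endfacet
facet normal 0.444 -0.698 -0.562
outer loop
vertex 0.072 -4.92 -2.46
vertex 0.725 -4.585 -2.36
vertex 0.347 -5.112 -2.004
endloop
endfacet
facet normal -0.861 -0.345 0.374
outer loop
vertex 0.072 -4.92 -2.46
vertex 0.347 -5.112 -2.004
vertex -0.085 -3.315 -1.34
endloop
endfacet
facet normal 0.444 -0.698 -0.562
outer loop
vertex 0.347 -5.112 -2.004
vertex 0.725 -4.585 -2.36
vertex 0.843 -4.996 -1.756
endloop
endfacet
facet normal -0.335 -0.396 0.855
outer loop
vertex 0.347 -5.112 -2.004
vertex 0.843 -4.996 -1.756
vertex -0.085 -3.315 -1.34
endloop
endfacet
facet normal 0.445 -0.698 -0.562
outer loop
vertex 0.843 -4.996 -1.756
vertex 0.725 -4.585 -2.36
vertex 1.269 -4.639 -1.862
endloop
endfacet
facet normal 0.297 -0.072 0.952
outer loop
vertex 0.843 -4.996 -1.756
vertex 1.269 -4.639 -1.862
vertex -0.085 -3.315 -1.34
endloop
endfacet
facet normal 0.444 -0.699 -0.561
outer loop
vertex 1.269 -4.639 -1.862
vertex 0.725 -4.585 -2.36
vertex 1.377 -4.25 -2.261
endloop
endfacet
facet normal 0.663 0.439 0.607
outer loop
vertex 1.269 -4.639 -1.862
vertex 1.377 -4.25 -2.261
vertex -0.085 -3.315 -1.34
endloop
endfacet
facet normal 0.444 -0.698 -0.562
outer loop
vertex 1.377 -4.25 -2.261
vertex 0.725 -4.585 -2.36
vertex 1.102 -4.058 -2.717
endloop
endfacet
facet normal 0.548 0.836 0.021
outer loop
vertex 1.377 -4.25 -2.261
vertex 1.102 -4.058 -2.717
vertex -0.085 -3.315 -1.34
endloop
endfacet
facet normal -0.049 -0.708 -0.704
outer loop
vertex 1.399 -2.971 -1.033
vertex 0.888 -3.02 -0.948
vertex 1.133 -2.705 -1.282
endloop
endfacet
facet normal 0.775 0.606 -0.181
outer loop
vertex 1.399 -2.971 -1.033
vertex 1.133 -2.705 -1.282
vertex 0.952 -2.1 -0.032
endloop
endfacet
facet normal -0.050 -0.708 -0.705
outer loop
vertex 1.133 -2.705 -1.282
vertex 0.888 -3.02 -0.948
vertex 0.683 -2.676 -1.279
endloop
endfacet
facet normal 0.055 0.902 -0.428
outer loop
vertex 1.133 -2.705 -1.282
vertex 0.683 -2.676 -1.279
vertex 0.952 -2.1 -0.032
endloop
endfacet
facet normal -0.048 -0.707 -0.705
outer loop
vertex 0.683 -2.676 -1.279
vertex 0.888 -3.02 -0.948
vertex 0.387 -2.906 -1.028
endloop
endfacet
facet normal -0.692 0.700 -0.174
outer loop
vertex 0.683 -2.676 -1.279
vertex 0.387 -2.906 -1.028
vertex 0.952 -2.1 -0.032
endloop
endfacet
facet normal -0.049 -0.708 -0.704
outer loop
vertex 0.387 -2.906 -1.028
vertex 0.888 -3.02 -0.948
vertex 0.469 -3.222 -0.716
endloop
endfacet
facet normal -0.907 0.152 0.392
outer loop
vertex 0.387 -2.906 -1.028
vertex 0.469 -3.222 -0.716
vertex 0.952 -2.1 -0.032
endloop
endfacet
facet normal -0.049 -0.708 -0.705
outer loop
vertex 0.469 -3.222 -0.716
vertex 0.888 -3.02 -0.948
vertex 0.866 -3.386 -0.579
endloop
endfacet
facet normal -0.427 -0.330 0.842
outer loop
vertex 0.469 -3.222 -0.716
vertex 0.866 -3.386 -0.579
vertex 0.952 -2.1 -0.032
endloop
endfacet
facet normal -0.049 -0.708 -0.705
outer loop
vertex 0.866 -3.386 -0.579
vertex 0.888 -3.02 -0.948
vertex 1.28 -3.274 -0.72
endloop
endfacet
facet normal 0.389 -0.383 0.838
outer loop
vertex 0.866 -3.386 -0.579
vertex 1.28 -3.274 -0.72
vertex 0.952 -2.1 -0.032
endloop
endfacet
facet normal -0.049 -0.708 -0.704
outer loop
vertex 1.28 -3.274 -0.72
vertex 0.888 -3.02 -0.948
vertex 1.399 -2.971 -1.033
endloop
endfacet
facet normal 0.923 0.033 0.383
outer loop
vertex 1.28 -3.274 -0.72
vertex 1.399 -2.971 -1.033
vertex 0.952 -2.1 -0.032
endloop
endfacet

endsolid


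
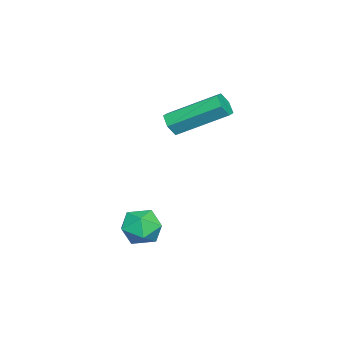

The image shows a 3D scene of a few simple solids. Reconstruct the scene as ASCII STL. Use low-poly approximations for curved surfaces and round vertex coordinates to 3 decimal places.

solid 
facet normal 0.138 -0.855 -0.499
outer loop
vertex -1.185 -1.326 0.034
vertex -1.692 -1.34 -0.082
vertex -1.358 -1.1 -0.401
endloop
endfacet
facet normal 0.933 0.281 -0.225
outer loop
vertex -1.185 -1.326 0.034
vertex -1.358 -1.1 -0.401
vertex -1.461 0.393 1.038
endloop
endfacet
facet normal 0.932 0.282 -0.226
outer loop
vertex -1.461 0.393 1.038
vertex -1.358 -1.1 -0.401
vertex -1.635 0.619 0.603
endloop
endfacet
facet normal -0.136 0.856 0.499
outer loop
vertex -1.461 0.393 1.038
vertex -1.635 0.619 0.603
vertex -1.968 0.38 0.922
endloop
endfacet
facet normal 0.138 -0.855 -0.499
outer loop
vertex -1.358 -1.1 -0.401
vertex -1.692 -1.34 -0.082
vertex -1.865 -1.114 -0.517
endloop
endfacet
facet normal 0.177 0.517 -0.837
outer loop
vertex -1.358 -1.1 -0.401
vertex -1.865 -1.114 -0.517
vertex -1.635 0.619 0.603
endloop
endfacet
facet normal 0.179 0.517 -0.837
outer loop
vertex -1.635 0.619 0.603
vertex -1.865 -1.114 -0.517
vertex -2.141 0.606 0.487
endloop
endfacet
facet normal -0.136 0.856 0.499
outer loop
vertex -1.635 0.619 0.603
vertex -2.141 0.606 0.487
vertex -1.968 0.38 0.922
endloop
endfacet
facet normal 0.136 -0.856 -0.499
outer loop
vertex -1.865 -1.114 -0.517
vertex -1.692 -1.34 -0.082
vertex -2.199 -1.353 -0.198
endloop
endfacet
facet normal -0.754 0.237 -0.613
outer loop
vertex -1.865 -1.114 -0.517
vertex -2.199 -1.353 -0.198
vertex -2.141 0.606 0.487
endloop
endfacet
facet normal -0.755 0.236 -0.612
outer loop
vertex -2.141 0.606 0.487
vertex -2.199 -1.353 -0.198
vertex -2.475 0.366 0.806
endloop
endfacet
facet normal -0.138 0.855 0.499
outer loop
vertex -2.141 0.606 0.487
vertex -2.475 0.366 0.806
vertex -1.968 0.38 0.922
endloop
endfacet
facet normal 0.136 -0.856 -0.499
outer loop
vertex -2.199 -1.353 -0.198
vertex -1.692 -1.34 -0.082
vertex -2.025 -1.579 0.237
endloop
endfacet
facet normal -0.932 -0.282 0.226
outer loop
vertex -2.199 -1.353 -0.198
vertex -2.025 -1.579 0.237
vertex -2.475 0.366 0.806
endloop
endfacet
facet normal -0.933 -0.282 0.225
outer loop
vertex -2.475 0.366 0.806
vertex -2.025 -1.579 0.237
vertex -2.302 0.14 1.241
endloop
endfacet
facet normal -0.138 0.855 0.499
outer loop
vertex -2.475 0.366 0.806
vertex -2.302 0.14 1.241
vertex -1.968 0.38 0.922
endloop
endfacet
facet normal 0.136 -0.856 -0.499
outer loop
vertex -2.025 -1.579 0.237
vertex -1.692 -1.34 -0.082
vertex -1.519 -1.566 0.353
endloop
endfacet
facet normal -0.179 -0.518 0.837
outer loop
vertex -2.025 -1.579 0.237
vertex -1.519 -1.566 0.353
vertex -2.302 0.14 1.241
endloop
endfacet
facet normal -0.177 -0.517 0.837
outer loop
vertex -2.302 0.14 1.241
vertex -1.519 -1.566 0.353
vertex -1.795 0.154 1.357
endloop
endfacet
facet normal -0.138 0.855 0.499
outer loop
vertex -2.302 0.14 1.241
vertex -1.795 0.154 1.357
vertex -1.968 0.38 0.922
endloop
endfacet
facet normal 0.138 -0.855 -0.499
outer loop
vertex -1.519 -1.566 0.353
vertex -1.692 -1.34 -0.082
vertex -1.185 -1.326 0.034
endloop
endfacet
facet normal 0.755 -0.236 0.612
outer loop
vertex -1.519 -1.566 0.353
vertex -1.185 -1.326 0.034
vertex -1.795 0.154 1.357
endloop
endfacet
facet normal 0.754 -0.237 0.612
outer loop
vertex -1.795 0.154 1.357
vertex -1.185 -1.326 0.034
vertex -1.461 0.393 1.038
endloop
endfacet
facet normal -0.136 0.856 0.499
outer loop
vertex -1.795 0.154 1.357
vertex -1.461 0.393 1.038
vertex -1.968 0.38 0.922
endloop
endfacet
facet normal -0.015 -0.099 0.995
outer loop
vertex 0.888 -1.202 -2.753
vertex 1.178 -1.921 -2.82
vertex 1.658 -1.312 -2.752
endloop
endfacet
facet normal 0.082 0.583 0.808
outer loop
vertex 0.888 -1.202 -2.753
vertex 1.658 -1.312 -2.752
vertex 1.35 -0.718 -3.149
endloop
endfacet
facet normal -0.471 0.783 0.407
outer loop
vertex 0.888 -1.202 -2.753
vertex 1.35 -0.718 -3.149
vertex 0.68 -0.959 -3.462
endloop
endfacet
facet normal -0.912 0.224 0.344
outer loop
vertex 0.888 -1.202 -2.753
vertex 0.68 -0.959 -3.462
vertex 0.574 -1.703 -3.259
endloop
endfacet
facet normal -0.630 -0.320 0.708
outer loop
vertex 0.888 -1.202 -2.753
vertex 0.574 -1.703 -3.259
vertex 1.178 -1.921 -2.82
endloop
endfacet
facet normal 0.671 0.620 0.407
outer loop
vertex 1.35 -0.718 -3.149
vertex 1.658 -1.312 -2.752
vertex 1.926 -1.137 -3.461
endloop
endfacet
facet normal 0.514 -0.484 0.709
outer loop
vertex 1.658 -1.312 -2.752
vertex 1.178 -1.921 -2.82
vertex 1.82 -1.881 -3.258
endloop
endfacet
facet normal -0.481 -0.842 0.243
outer loop
vertex 1.178 -1.921 -2.82
vertex 0.574 -1.703 -3.259
vertex 1.15 -2.122 -3.571
endloop
endfacet
facet normal -0.938 0.040 -0.345
outer loop
vertex 0.574 -1.703 -3.259
vertex 0.68 -0.959 -3.462
vertex 0.842 -1.528 -3.968
endloop
endfacet
facet normal -0.225 0.943 -0.244
outer loop
vertex 0.68 -0.959 -3.462
vertex 1.35 -0.718 -3.149
vertex 1.322 -0.919 -3.9
endloop
endfacet
facet normal 0.912 -0.224 -0.344
outer loop
vertex 1.612 -1.638 -3.967
vertex 1.926 -1.137 -3.461
vertex 1.82 -1.881 -3.258
endloop
endfacet
facet normal 0.471 -0.783 -0.407
outer loop
vertex 1.612 -1.638 -3.967
vertex 1.82 -1.881 -3.258
vertex 1.15 -2.122 -3.571
endloop
endfacet
facet normal -0.082 -0.583 -0.808
outer loop
vertex 1.612 -1.638 -3.967
vertex 1.15 -2.122 -3.571
vertex 0.842 -1.528 -3.968
endloop
endfacet
facet normal 0.015 0.099 -0.995
outer loop
vertex 1.612 -1.638 -3.967
vertex 0.842 -1.528 -3.968
vertex 1.322 -0.919 -3.9
endloop
endfacet
facet normal 0.630 0.320 -0.708
outer loop
vertex 1.612 -1.638 -3.967
vertex 1.322 -0.919 -3.9
vertex 1.926 -1.137 -3.461
endloop
endfacet
facet normal 0.938 -0.040 0.345
outer loop
vertex 1.82 -1.881 -3.258
vertex 1.926 -1.137 -3.461
vertex 1.658 -1.312 -2.752
endloop
endfacet
facet normal 0.225 -0.943 0.244
outer loop
vertex 1.15 -2.122 -3.571
vertex 1.82 -1.881 -3.258
vertex 1.178 -1.921 -2.82
endloop
endfacet
facet normal -0.671 -0.620 -0.407
outer loop
vertex 0.842 -1.528 -3.968
vertex 1.15 -2.122 -3.571
vertex 0.574 -1.703 -3.259
endloop
endfacet
facet normal -0.514 0.484 -0.709
outer loop
vertex 1.322 -0.919 -3.9
vertex 0.842 -1.528 -3.968
vertex 0.68 -0.959 -3.462
endloop
endfacet
facet normal 0.481 0.842 -0.243
outer loop
vertex 1.926 -1.137 -3.461
vertex 1.322 -0.919 -3.9
vertex 1.35 -0.718 -3.149
endloop
endfacet

endsolid


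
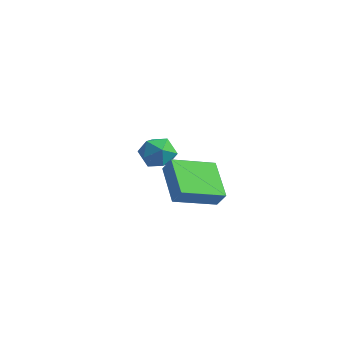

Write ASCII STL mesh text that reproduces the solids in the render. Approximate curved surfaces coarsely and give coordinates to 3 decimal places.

solid 
facet normal -0.255 0.786 0.563
outer loop
vertex -3.975 4.899 -2.764
vertex -4.646 4.354 -2.308
vertex -3.734 4.4 -1.959
endloop
endfacet
facet normal 0.434 0.818 0.377
outer loop
vertex -3.975 4.899 -2.764
vertex -3.734 4.4 -1.959
vertex -3.12 4.425 -2.719
endloop
endfacet
facet normal 0.470 0.817 -0.335
outer loop
vertex -3.975 4.899 -2.764
vertex -3.12 4.425 -2.719
vertex -3.653 4.396 -3.539
endloop
endfacet
facet normal -0.195 0.784 -0.590
outer loop
vertex -3.975 4.899 -2.764
vertex -3.653 4.396 -3.539
vertex -4.596 4.352 -3.285
endloop
endfacet
facet normal -0.644 0.764 -0.035
outer loop
vertex -3.975 4.899 -2.764
vertex -4.596 4.352 -3.285
vertex -4.646 4.354 -2.308
endloop
endfacet
facet normal 0.754 0.227 0.617
outer loop
vertex -3.12 4.425 -2.719
vertex -3.734 4.4 -1.959
vertex -3.264 3.588 -2.235
endloop
endfacet
facet normal -0.360 0.175 0.917
outer loop
vertex -3.734 4.4 -1.959
vertex -4.646 4.354 -2.308
vertex -4.207 3.544 -1.981
endloop
endfacet
facet normal -0.989 0.141 -0.051
outer loop
vertex -4.646 4.354 -2.308
vertex -4.596 4.352 -3.285
vertex -4.74 3.515 -2.801
endloop
endfacet
facet normal -0.264 0.170 -0.949
outer loop
vertex -4.596 4.352 -3.285
vertex -3.653 4.396 -3.539
vertex -4.126 3.54 -3.561
endloop
endfacet
facet normal 0.813 0.224 -0.537
outer loop
vertex -3.653 4.396 -3.539
vertex -3.12 4.425 -2.719
vertex -3.214 3.586 -3.212
endloop
endfacet
facet normal 0.195 -0.784 0.590
outer loop
vertex -3.885 3.041 -2.756
vertex -3.264 3.588 -2.235
vertex -4.207 3.544 -1.981
endloop
endfacet
facet normal -0.470 -0.817 0.335
outer loop
vertex -3.885 3.041 -2.756
vertex -4.207 3.544 -1.981
vertex -4.74 3.515 -2.801
endloop
endfacet
facet normal -0.434 -0.818 -0.377
outer loop
vertex -3.885 3.041 -2.756
vertex -4.74 3.515 -2.801
vertex -4.126 3.54 -3.561
endloop
endfacet
facet normal 0.255 -0.786 -0.563
outer loop
vertex -3.885 3.041 -2.756
vertex -4.126 3.54 -3.561
vertex -3.214 3.586 -3.212
endloop
endfacet
facet normal 0.644 -0.764 0.035
outer loop
vertex -3.885 3.041 -2.756
vertex -3.214 3.586 -3.212
vertex -3.264 3.588 -2.235
endloop
endfacet
facet normal 0.264 -0.170 0.949
outer loop
vertex -4.207 3.544 -1.981
vertex -3.264 3.588 -2.235
vertex -3.734 4.4 -1.959
endloop
endfacet
facet normal -0.813 -0.224 0.537
outer loop
vertex -4.74 3.515 -2.801
vertex -4.207 3.544 -1.981
vertex -4.646 4.354 -2.308
endloop
endfacet
facet normal -0.754 -0.227 -0.617
outer loop
vertex -4.126 3.54 -3.561
vertex -4.74 3.515 -2.801
vertex -4.596 4.352 -3.285
endloop
endfacet
facet normal 0.360 -0.175 -0.917
outer loop
vertex -3.214 3.586 -3.212
vertex -4.126 3.54 -3.561
vertex -3.653 4.396 -3.539
endloop
endfacet
facet normal 0.989 -0.141 0.051
outer loop
vertex -3.264 3.588 -2.235
vertex -3.214 3.586 -3.212
vertex -3.12 4.425 -2.719
endloop
endfacet
facet normal -0.572 -0.026 -0.820
outer loop
vertex -0.328 0.607 -1.264
vertex 0.464 2.476 -1.875
vertex 1.198 -0.378 -2.298
endloop
endfacet
facet normal -0.374 -0.882 0.288
outer loop
vertex 1.696 -0.356 -1.585
vertex -0.328 0.607 -1.264
vertex 1.198 -0.378 -2.298
endloop
endfacet
facet normal -0.572 -0.026 -0.820
outer loop
vertex 1.198 -0.378 -2.298
vertex 0.464 2.476 -1.875
vertex 1.99 1.491 -2.909
endloop
endfacet
facet normal 0.730 -0.471 -0.495
outer loop
vertex 1.99 1.491 -2.909
vertex 1.696 -0.356 -1.585
vertex 1.198 -0.378 -2.298
endloop
endfacet
facet normal -0.730 0.471 0.495
outer loop
vertex -0.328 0.607 -1.264
vertex 0.962 2.498 -1.162
vertex 0.464 2.476 -1.875
endloop
endfacet
facet normal -0.374 -0.882 0.288
outer loop
vertex 0.17 0.629 -0.551
vertex -0.328 0.607 -1.264
vertex 1.696 -0.356 -1.585
endloop
endfacet
facet normal -0.730 0.471 0.495
outer loop
vertex 0.17 0.629 -0.551
vertex 0.962 2.498 -1.162
vertex -0.328 0.607 -1.264
endloop
endfacet
facet normal 0.374 0.882 -0.288
outer loop
vertex 0.464 2.476 -1.875
vertex 0.962 2.498 -1.162
vertex 1.99 1.491 -2.909
endloop
endfacet
facet normal 0.730 -0.471 -0.495
outer loop
vertex 2.488 1.513 -2.196
vertex 1.696 -0.356 -1.585
vertex 1.99 1.491 -2.909
endloop
endfacet
facet normal 0.374 0.882 -0.288
outer loop
vertex 1.99 1.491 -2.909
vertex 0.962 2.498 -1.162
vertex 2.488 1.513 -2.196
endloop
endfacet
facet normal 0.572 0.026 0.820
outer loop
vertex 2.488 1.513 -2.196
vertex 0.17 0.629 -0.551
vertex 1.696 -0.356 -1.585
endloop
endfacet
facet normal 0.572 0.026 0.820
outer loop
vertex 0.962 2.498 -1.162
vertex 0.17 0.629 -0.551
vertex 2.488 1.513 -2.196
endloop
endfacet

endsolid


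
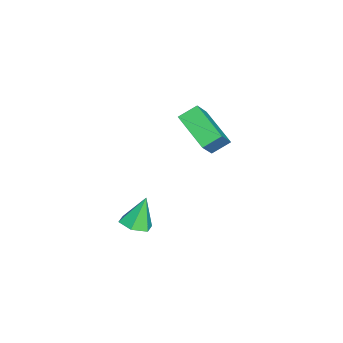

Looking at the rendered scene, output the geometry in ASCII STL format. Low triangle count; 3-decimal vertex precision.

solid 
facet normal -0.635 -0.653 0.412
outer loop
vertex 2.111 -1.178 3.511
vertex 1.632 -0.353 4.08
vertex 1.009 -0.924 2.215
endloop
endfacet
facet normal 0.431 -0.743 -0.512
outer loop
vertex 2.388 0.493 1.32
vertex 2.111 -1.178 3.511
vertex 1.009 -0.924 2.215
endloop
endfacet
facet normal -0.635 -0.653 0.412
outer loop
vertex 1.009 -0.924 2.215
vertex 1.632 -0.353 4.08
vertex 0.53 -0.099 2.784
endloop
endfacet
facet normal -0.641 0.148 -0.753
outer loop
vertex 0.53 -0.099 2.784
vertex 2.388 0.493 1.32
vertex 1.009 -0.924 2.215
endloop
endfacet
facet normal 0.641 -0.148 0.753
outer loop
vertex 2.111 -1.178 3.511
vertex 3.011 1.064 3.185
vertex 1.632 -0.353 4.08
endloop
endfacet
facet normal 0.431 -0.743 -0.512
outer loop
vertex 3.49 0.239 2.616
vertex 2.111 -1.178 3.511
vertex 2.388 0.493 1.32
endloop
endfacet
facet normal 0.641 -0.148 0.753
outer loop
vertex 3.49 0.239 2.616
vertex 3.011 1.064 3.185
vertex 2.111 -1.178 3.511
endloop
endfacet
facet normal -0.431 0.743 0.512
outer loop
vertex 1.632 -0.353 4.08
vertex 3.011 1.064 3.185
vertex 0.53 -0.099 2.784
endloop
endfacet
facet normal -0.641 0.148 -0.753
outer loop
vertex 1.909 1.318 1.889
vertex 2.388 0.493 1.32
vertex 0.53 -0.099 2.784
endloop
endfacet
facet normal -0.431 0.743 0.512
outer loop
vertex 0.53 -0.099 2.784
vertex 3.011 1.064 3.185
vertex 1.909 1.318 1.889
endloop
endfacet
facet normal 0.635 0.653 -0.412
outer loop
vertex 1.909 1.318 1.889
vertex 3.49 0.239 2.616
vertex 2.388 0.493 1.32
endloop
endfacet
facet normal 0.635 0.653 -0.412
outer loop
vertex 3.011 1.064 3.185
vertex 3.49 0.239 2.616
vertex 1.909 1.318 1.889
endloop
endfacet
facet normal 0.321 -0.249 -0.914
outer loop
vertex 4.437 -2.985 -3.24
vertex 3.619 -2.957 -3.535
vertex 4.114 -2.242 -3.556
endloop
endfacet
facet normal 0.672 0.517 0.530
outer loop
vertex 4.437 -2.985 -3.24
vertex 4.114 -2.242 -3.556
vertex 3.061 -2.523 -1.945
endloop
endfacet
facet normal 0.321 -0.249 -0.914
outer loop
vertex 4.114 -2.242 -3.556
vertex 3.619 -2.957 -3.535
vertex 3.296 -2.214 -3.851
endloop
endfacet
facet normal -0.023 0.987 0.157
outer loop
vertex 4.114 -2.242 -3.556
vertex 3.296 -2.214 -3.851
vertex 3.061 -2.523 -1.945
endloop
endfacet
facet normal 0.321 -0.249 -0.914
outer loop
vertex 3.296 -2.214 -3.851
vertex 3.619 -2.957 -3.535
vertex 2.801 -2.929 -3.83
endloop
endfacet
facet normal -0.822 0.569 -0.009
outer loop
vertex 3.296 -2.214 -3.851
vertex 2.801 -2.929 -3.83
vertex 3.061 -2.523 -1.945
endloop
endfacet
facet normal 0.321 -0.250 -0.914
outer loop
vertex 2.801 -2.929 -3.83
vertex 3.619 -2.957 -3.535
vertex 3.124 -3.673 -3.513
endloop
endfacet
facet normal -0.927 -0.319 0.197
outer loop
vertex 2.801 -2.929 -3.83
vertex 3.124 -3.673 -3.513
vertex 3.061 -2.523 -1.945
endloop
endfacet
facet normal 0.321 -0.250 -0.913
outer loop
vertex 3.124 -3.673 -3.513
vertex 3.619 -2.957 -3.535
vertex 3.942 -3.7 -3.218
endloop
endfacet
facet normal -0.231 -0.789 0.569
outer loop
vertex 3.124 -3.673 -3.513
vertex 3.942 -3.7 -3.218
vertex 3.061 -2.523 -1.945
endloop
endfacet
facet normal 0.321 -0.250 -0.913
outer loop
vertex 3.942 -3.7 -3.218
vertex 3.619 -2.957 -3.535
vertex 4.437 -2.985 -3.24
endloop
endfacet
facet normal 0.568 -0.370 0.735
outer loop
vertex 3.942 -3.7 -3.218
vertex 4.437 -2.985 -3.24
vertex 3.061 -2.523 -1.945
endloop
endfacet

endsolid


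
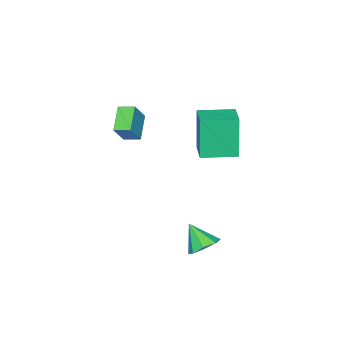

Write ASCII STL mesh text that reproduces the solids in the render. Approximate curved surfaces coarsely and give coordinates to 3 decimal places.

solid 
facet normal 0.051 0.670 -0.741
outer loop
vertex 3.973 4.361 -2.581
vertex 3.185 4.369 -2.628
vertex 3.724 4.778 -2.221
endloop
endfacet
facet normal 0.779 -0.072 0.622
outer loop
vertex 3.973 4.361 -2.581
vertex 3.724 4.778 -2.221
vertex 3.115 3.451 -1.612
endloop
endfacet
facet normal 0.050 0.670 -0.740
outer loop
vertex 3.724 4.778 -2.221
vertex 3.185 4.369 -2.628
vertex 3.159 4.955 -2.099
endloop
endfacet
facet normal 0.287 0.287 0.914
outer loop
vertex 3.724 4.778 -2.221
vertex 3.159 4.955 -2.099
vertex 3.115 3.451 -1.612
endloop
endfacet
facet normal 0.051 0.670 -0.740
outer loop
vertex 3.159 4.955 -2.099
vertex 3.185 4.369 -2.628
vertex 2.609 4.789 -2.287
endloop
endfacet
facet normal -0.387 0.294 0.874
outer loop
vertex 3.159 4.955 -2.099
vertex 2.609 4.789 -2.287
vertex 3.115 3.451 -1.612
endloop
endfacet
facet normal 0.049 0.669 -0.741
outer loop
vertex 2.609 4.789 -2.287
vertex 3.185 4.369 -2.628
vertex 2.396 4.376 -2.674
endloop
endfacet
facet normal -0.849 -0.055 0.526
outer loop
vertex 2.609 4.789 -2.287
vertex 2.396 4.376 -2.674
vertex 3.115 3.451 -1.612
endloop
endfacet
facet normal 0.049 0.669 -0.741
outer loop
vertex 2.396 4.376 -2.674
vertex 3.185 4.369 -2.628
vertex 2.645 3.959 -3.034
endloop
endfacet
facet normal -0.827 -0.558 0.074
outer loop
vertex 2.396 4.376 -2.674
vertex 2.645 3.959 -3.034
vertex 3.115 3.451 -1.612
endloop
endfacet
facet normal 0.049 0.669 -0.742
outer loop
vertex 2.645 3.959 -3.034
vertex 3.185 4.369 -2.628
vertex 3.21 3.782 -3.156
endloop
endfacet
facet normal -0.334 -0.917 -0.217
outer loop
vertex 2.645 3.959 -3.034
vertex 3.21 3.782 -3.156
vertex 3.115 3.451 -1.612
endloop
endfacet
facet normal 0.051 0.669 -0.741
outer loop
vertex 3.21 3.782 -3.156
vertex 3.185 4.369 -2.628
vertex 3.76 3.948 -2.968
endloop
endfacet
facet normal 0.339 -0.924 -0.177
outer loop
vertex 3.21 3.782 -3.156
vertex 3.76 3.948 -2.968
vertex 3.115 3.451 -1.612
endloop
endfacet
facet normal 0.051 0.669 -0.742
outer loop
vertex 3.76 3.948 -2.968
vertex 3.185 4.369 -2.628
vertex 3.973 4.361 -2.581
endloop
endfacet
facet normal 0.801 -0.573 0.171
outer loop
vertex 3.76 3.948 -2.968
vertex 3.973 4.361 -2.581
vertex 3.115 3.451 -1.612
endloop
endfacet
facet normal -0.702 -0.681 -0.209
outer loop
vertex -0.201 1.226 2.955
vertex -1.387 2.458 2.927
vertex 0.151 1.516 0.823
endloop
endfacet
facet normal 0.693 -0.720 0.016
outer loop
vertex 1.127 2.462 1.113
vertex -0.201 1.226 2.955
vertex 0.151 1.516 0.823
endloop
endfacet
facet normal -0.702 -0.681 -0.209
outer loop
vertex 0.151 1.516 0.823
vertex -1.387 2.458 2.927
vertex -1.035 2.748 0.795
endloop
endfacet
facet normal 0.161 0.133 -0.978
outer loop
vertex -1.035 2.748 0.795
vertex 1.127 2.462 1.113
vertex 0.151 1.516 0.823
endloop
endfacet
facet normal -0.161 -0.133 0.978
outer loop
vertex -0.201 1.226 2.955
vertex -0.411 3.404 3.217
vertex -1.387 2.458 2.927
endloop
endfacet
facet normal 0.693 -0.720 0.016
outer loop
vertex 0.775 2.172 3.245
vertex -0.201 1.226 2.955
vertex 1.127 2.462 1.113
endloop
endfacet
facet normal -0.161 -0.133 0.978
outer loop
vertex 0.775 2.172 3.245
vertex -0.411 3.404 3.217
vertex -0.201 1.226 2.955
endloop
endfacet
facet normal -0.693 0.720 -0.016
outer loop
vertex -1.387 2.458 2.927
vertex -0.411 3.404 3.217
vertex -1.035 2.748 0.795
endloop
endfacet
facet normal 0.161 0.133 -0.978
outer loop
vertex -0.059 3.694 1.085
vertex 1.127 2.462 1.113
vertex -1.035 2.748 0.795
endloop
endfacet
facet normal -0.693 0.720 -0.016
outer loop
vertex -1.035 2.748 0.795
vertex -0.411 3.404 3.217
vertex -0.059 3.694 1.085
endloop
endfacet
facet normal 0.702 0.681 0.209
outer loop
vertex -0.059 3.694 1.085
vertex 0.775 2.172 3.245
vertex 1.127 2.462 1.113
endloop
endfacet
facet normal 0.702 0.681 0.209
outer loop
vertex -0.411 3.404 3.217
vertex 0.775 2.172 3.245
vertex -0.059 3.694 1.085
endloop
endfacet
facet normal -0.582 -0.057 -0.811
outer loop
vertex 0.192 -2.423 1.205
vertex -0.113 -1.681 1.372
vertex 1.204 -1.835 0.437
endloop
endfacet
facet normal 0.372 -0.906 -0.203
outer loop
vertex 1.973 -1.759 1.508
vertex 0.192 -2.423 1.205
vertex 1.204 -1.835 0.437
endloop
endfacet
facet normal -0.582 -0.057 -0.811
outer loop
vertex 1.204 -1.835 0.437
vertex -0.113 -1.681 1.372
vertex 0.899 -1.092 0.604
endloop
endfacet
facet normal 0.723 0.420 -0.549
outer loop
vertex 0.899 -1.092 0.604
vertex 1.973 -1.759 1.508
vertex 1.204 -1.835 0.437
endloop
endfacet
facet normal -0.723 -0.421 0.549
outer loop
vertex 0.192 -2.423 1.205
vertex 0.656 -1.605 2.443
vertex -0.113 -1.681 1.372
endloop
endfacet
facet normal 0.372 -0.905 -0.204
outer loop
vertex 0.961 -2.348 2.276
vertex 0.192 -2.423 1.205
vertex 1.973 -1.759 1.508
endloop
endfacet
facet normal -0.723 -0.420 0.549
outer loop
vertex 0.961 -2.348 2.276
vertex 0.656 -1.605 2.443
vertex 0.192 -2.423 1.205
endloop
endfacet
facet normal -0.373 0.905 0.203
outer loop
vertex -0.113 -1.681 1.372
vertex 0.656 -1.605 2.443
vertex 0.899 -1.092 0.604
endloop
endfacet
facet normal 0.723 0.421 -0.548
outer loop
vertex 1.668 -1.017 1.675
vertex 1.973 -1.759 1.508
vertex 0.899 -1.092 0.604
endloop
endfacet
facet normal -0.372 0.906 0.204
outer loop
vertex 0.899 -1.092 0.604
vertex 0.656 -1.605 2.443
vertex 1.668 -1.017 1.675
endloop
endfacet
facet normal 0.582 0.057 0.811
outer loop
vertex 1.668 -1.017 1.675
vertex 0.961 -2.348 2.276
vertex 1.973 -1.759 1.508
endloop
endfacet
facet normal 0.582 0.057 0.811
outer loop
vertex 0.656 -1.605 2.443
vertex 0.961 -2.348 2.276
vertex 1.668 -1.017 1.675
endloop
endfacet

endsolid


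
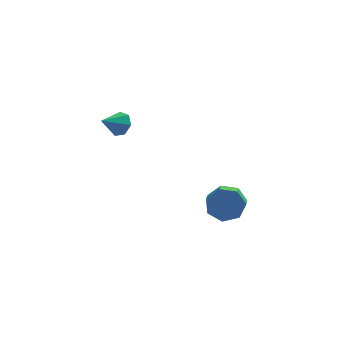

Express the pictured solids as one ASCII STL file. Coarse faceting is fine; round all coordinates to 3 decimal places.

solid 
facet normal 0.667 0.556 -0.497
outer loop
vertex -1.41 1.726 4.195
vertex -1.81 1.703 3.633
vertex -1.814 2.166 4.145
endloop
endfacet
facet normal -0.025 0.090 0.996
outer loop
vertex -1.41 1.726 4.195
vertex -1.814 2.166 4.145
vertex -2.61 1.037 4.227
endloop
endfacet
facet normal 0.667 0.555 -0.497
outer loop
vertex -1.814 2.166 4.145
vertex -1.81 1.703 3.633
vertex -2.214 2.257 3.709
endloop
endfacet
facet normal -0.599 0.470 0.648
outer loop
vertex -1.814 2.166 4.145
vertex -2.214 2.257 3.709
vertex -2.61 1.037 4.227
endloop
endfacet
facet normal 0.668 0.555 -0.496
outer loop
vertex -2.214 2.257 3.709
vertex -1.81 1.703 3.633
vertex -2.31 1.932 3.216
endloop
endfacet
facet normal -0.953 0.303 -0.014
outer loop
vertex -2.214 2.257 3.709
vertex -2.31 1.932 3.216
vertex -2.61 1.037 4.227
endloop
endfacet
facet normal 0.667 0.557 -0.495
outer loop
vertex -2.31 1.932 3.216
vertex -1.81 1.703 3.633
vertex -2.029 1.435 3.036
endloop
endfacet
facet normal -0.821 -0.285 -0.495
outer loop
vertex -2.31 1.932 3.216
vertex -2.029 1.435 3.036
vertex -2.61 1.037 4.227
endloop
endfacet
facet normal 0.668 0.556 -0.495
outer loop
vertex -2.029 1.435 3.036
vertex -1.81 1.703 3.633
vertex -1.583 1.14 3.306
endloop
endfacet
facet normal -0.301 -0.850 -0.431
outer loop
vertex -2.029 1.435 3.036
vertex -1.583 1.14 3.306
vertex -2.61 1.037 4.227
endloop
endfacet
facet normal 0.667 0.557 -0.495
outer loop
vertex -1.583 1.14 3.306
vertex -1.81 1.703 3.633
vertex -1.308 1.269 3.822
endloop
endfacet
facet normal 0.213 -0.969 0.129
outer loop
vertex -1.583 1.14 3.306
vertex -1.308 1.269 3.822
vertex -2.61 1.037 4.227
endloop
endfacet
facet normal 0.667 0.555 -0.497
outer loop
vertex -1.308 1.269 3.822
vertex -1.81 1.703 3.633
vertex -1.41 1.726 4.195
endloop
endfacet
facet normal 0.336 -0.549 0.765
outer loop
vertex -1.308 1.269 3.822
vertex -1.41 1.726 4.195
vertex -2.61 1.037 4.227
endloop
endfacet
facet normal 0.070 0.912 -0.404
outer loop
vertex 3.665 2.982 -3.138
vertex 3.026 3.307 -2.515
vertex 3.972 3.272 -2.429
endloop
endfacet
facet normal 0.926 -0.211 -0.315
outer loop
vertex 3.665 2.982 -3.138
vertex 3.972 3.272 -2.429
vertex 3.573 1.787 -2.608
endloop
endfacet
facet normal 0.926 -0.211 -0.314
outer loop
vertex 3.573 1.787 -2.608
vertex 3.972 3.272 -2.429
vertex 3.879 2.077 -1.9
endloop
endfacet
facet normal -0.071 -0.912 0.404
outer loop
vertex 3.573 1.787 -2.608
vertex 3.879 2.077 -1.9
vertex 2.934 2.113 -1.985
endloop
endfacet
facet normal 0.071 0.912 -0.404
outer loop
vertex 3.972 3.272 -2.429
vertex 3.026 3.307 -2.515
vertex 3.566 3.589 -1.785
endloop
endfacet
facet normal 0.867 0.143 0.476
outer loop
vertex 3.972 3.272 -2.429
vertex 3.566 3.589 -1.785
vertex 3.879 2.077 -1.9
endloop
endfacet
facet normal 0.868 0.144 0.475
outer loop
vertex 3.879 2.077 -1.9
vertex 3.566 3.589 -1.785
vertex 3.474 2.394 -1.256
endloop
endfacet
facet normal -0.071 -0.912 0.404
outer loop
vertex 3.879 2.077 -1.9
vertex 3.474 2.394 -1.256
vertex 2.934 2.113 -1.985
endloop
endfacet
facet normal 0.071 0.912 -0.405
outer loop
vertex 3.566 3.589 -1.785
vertex 3.026 3.307 -2.515
vertex 2.754 3.694 -1.691
endloop
endfacet
facet normal 0.155 0.390 0.908
outer loop
vertex 3.566 3.589 -1.785
vertex 2.754 3.694 -1.691
vertex 3.474 2.394 -1.256
endloop
endfacet
facet normal 0.156 0.390 0.907
outer loop
vertex 3.474 2.394 -1.256
vertex 2.754 3.694 -1.691
vertex 2.661 2.499 -1.161
endloop
endfacet
facet normal -0.071 -0.912 0.404
outer loop
vertex 3.474 2.394 -1.256
vertex 2.661 2.499 -1.161
vertex 2.934 2.113 -1.985
endloop
endfacet
facet normal 0.071 0.912 -0.405
outer loop
vertex 2.754 3.694 -1.691
vertex 3.026 3.307 -2.515
vertex 2.147 3.508 -2.216
endloop
endfacet
facet normal -0.672 0.343 0.656
outer loop
vertex 2.754 3.694 -1.691
vertex 2.147 3.508 -2.216
vertex 2.661 2.499 -1.161
endloop
endfacet
facet normal -0.673 0.343 0.656
outer loop
vertex 2.661 2.499 -1.161
vertex 2.147 3.508 -2.216
vertex 2.054 2.313 -1.687
endloop
endfacet
facet normal -0.071 -0.912 0.404
outer loop
vertex 2.661 2.499 -1.161
vertex 2.054 2.313 -1.687
vertex 2.934 2.113 -1.985
endloop
endfacet
facet normal 0.071 0.912 -0.404
outer loop
vertex 2.147 3.508 -2.216
vertex 3.026 3.307 -2.515
vertex 2.202 3.171 -2.967
endloop
endfacet
facet normal -0.995 0.038 -0.090
outer loop
vertex 2.147 3.508 -2.216
vertex 2.202 3.171 -2.967
vertex 2.054 2.313 -1.687
endloop
endfacet
facet normal -0.995 0.038 -0.090
outer loop
vertex 2.054 2.313 -1.687
vertex 2.202 3.171 -2.967
vertex 2.109 1.976 -2.437
endloop
endfacet
facet normal -0.070 -0.912 0.405
outer loop
vertex 2.054 2.313 -1.687
vertex 2.109 1.976 -2.437
vertex 2.934 2.113 -1.985
endloop
endfacet
facet normal 0.071 0.912 -0.404
outer loop
vertex 2.202 3.171 -2.967
vertex 3.026 3.307 -2.515
vertex 2.878 2.937 -3.377
endloop
endfacet
facet normal -0.568 -0.296 -0.768
outer loop
vertex 2.202 3.171 -2.967
vertex 2.878 2.937 -3.377
vertex 2.109 1.976 -2.437
endloop
endfacet
facet normal -0.568 -0.296 -0.768
outer loop
vertex 2.109 1.976 -2.437
vertex 2.878 2.937 -3.377
vertex 2.785 1.742 -2.847
endloop
endfacet
facet normal -0.070 -0.912 0.405
outer loop
vertex 2.109 1.976 -2.437
vertex 2.785 1.742 -2.847
vertex 2.934 2.113 -1.985
endloop
endfacet
facet normal 0.070 0.912 -0.404
outer loop
vertex 2.878 2.937 -3.377
vertex 3.026 3.307 -2.515
vertex 3.665 2.982 -3.138
endloop
endfacet
facet normal 0.287 -0.407 -0.867
outer loop
vertex 2.878 2.937 -3.377
vertex 3.665 2.982 -3.138
vertex 2.785 1.742 -2.847
endloop
endfacet
facet normal 0.286 -0.407 -0.867
outer loop
vertex 2.785 1.742 -2.847
vertex 3.665 2.982 -3.138
vertex 3.573 1.787 -2.608
endloop
endfacet
facet normal -0.071 -0.912 0.405
outer loop
vertex 2.785 1.742 -2.847
vertex 3.573 1.787 -2.608
vertex 2.934 2.113 -1.985
endloop
endfacet

endsolid


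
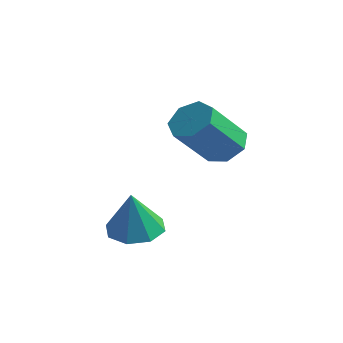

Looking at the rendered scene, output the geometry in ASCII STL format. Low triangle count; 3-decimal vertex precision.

solid 
facet normal -0.165 0.244 -0.956
outer loop
vertex 0.787 -0.831 -0.781
vertex -0.034 -1.348 -0.771
vertex 0.199 -0.426 -0.576
endloop
endfacet
facet normal 0.599 0.601 0.529
outer loop
vertex 0.787 -0.831 -0.781
vertex 0.199 -0.426 -0.576
vertex 0.254 -1.772 0.891
endloop
endfacet
facet normal -0.165 0.244 -0.956
outer loop
vertex 0.199 -0.426 -0.576
vertex -0.034 -1.348 -0.771
vertex -0.525 -0.562 -0.486
endloop
endfacet
facet normal -0.054 0.735 0.676
outer loop
vertex 0.199 -0.426 -0.576
vertex -0.525 -0.562 -0.486
vertex 0.254 -1.772 0.891
endloop
endfacet
facet normal -0.165 0.243 -0.956
outer loop
vertex -0.525 -0.562 -0.486
vertex -0.034 -1.348 -0.771
vertex -0.962 -1.157 -0.562
endloop
endfacet
facet normal -0.627 0.374 0.683
outer loop
vertex -0.525 -0.562 -0.486
vertex -0.962 -1.157 -0.562
vertex 0.254 -1.772 0.891
endloop
endfacet
facet normal -0.165 0.245 -0.955
outer loop
vertex -0.962 -1.157 -0.562
vertex -0.034 -1.348 -0.771
vertex -0.854 -1.864 -0.762
endloop
endfacet
facet normal -0.791 -0.275 0.546
outer loop
vertex -0.962 -1.157 -0.562
vertex -0.854 -1.864 -0.762
vertex 0.254 -1.772 0.891
endloop
endfacet
facet normal -0.165 0.245 -0.956
outer loop
vertex -0.854 -1.864 -0.762
vertex -0.034 -1.348 -0.771
vertex -0.266 -2.269 -0.967
endloop
endfacet
facet normal -0.447 -0.825 0.346
outer loop
vertex -0.854 -1.864 -0.762
vertex -0.266 -2.269 -0.967
vertex 0.254 -1.772 0.891
endloop
endfacet
facet normal -0.165 0.245 -0.955
outer loop
vertex -0.266 -2.269 -0.967
vertex -0.034 -1.348 -0.771
vertex 0.458 -2.133 -1.057
endloop
endfacet
facet normal 0.205 -0.958 0.199
outer loop
vertex -0.266 -2.269 -0.967
vertex 0.458 -2.133 -1.057
vertex 0.254 -1.772 0.891
endloop
endfacet
facet normal -0.165 0.245 -0.955
outer loop
vertex 0.458 -2.133 -1.057
vertex -0.034 -1.348 -0.771
vertex 0.894 -1.538 -0.98
endloop
endfacet
facet normal 0.780 -0.596 0.192
outer loop
vertex 0.458 -2.133 -1.057
vertex 0.894 -1.538 -0.98
vertex 0.254 -1.772 0.891
endloop
endfacet
facet normal -0.165 0.244 -0.956
outer loop
vertex 0.894 -1.538 -0.98
vertex -0.034 -1.348 -0.771
vertex 0.787 -0.831 -0.781
endloop
endfacet
facet normal 0.943 0.050 0.329
outer loop
vertex 0.894 -1.538 -0.98
vertex 0.787 -0.831 -0.781
vertex 0.254 -1.772 0.891
endloop
endfacet
facet normal 0.024 0.705 -0.709
outer loop
vertex 1.063 2.4 2.677
vertex 0.575 1.906 2.169
vertex 0.325 2.494 2.745
endloop
endfacet
facet normal 0.153 0.699 0.699
outer loop
vertex 1.063 2.4 2.677
vertex 0.325 2.494 2.745
vertex 1.013 0.949 4.138
endloop
endfacet
facet normal 0.154 0.699 0.699
outer loop
vertex 1.013 0.949 4.138
vertex 0.325 2.494 2.745
vertex 0.276 1.043 4.206
endloop
endfacet
facet normal -0.024 -0.704 0.710
outer loop
vertex 1.013 0.949 4.138
vertex 0.276 1.043 4.206
vertex 0.525 0.454 3.631
endloop
endfacet
facet normal 0.024 0.705 -0.709
outer loop
vertex 0.325 2.494 2.745
vertex 0.575 1.906 2.169
vertex -0.224 2.145 2.38
endloop
endfacet
facet normal -0.677 0.534 0.507
outer loop
vertex 0.325 2.494 2.745
vertex -0.224 2.145 2.38
vertex 0.276 1.043 4.206
endloop
endfacet
facet normal -0.676 0.534 0.508
outer loop
vertex 0.276 1.043 4.206
vertex -0.224 2.145 2.38
vertex -0.274 0.694 3.841
endloop
endfacet
facet normal -0.025 -0.704 0.710
outer loop
vertex 0.276 1.043 4.206
vertex -0.274 0.694 3.841
vertex 0.525 0.454 3.631
endloop
endfacet
facet normal 0.024 0.705 -0.709
outer loop
vertex -0.224 2.145 2.38
vertex 0.575 1.906 2.169
vertex -0.172 1.616 1.856
endloop
endfacet
facet normal -0.997 -0.032 -0.066
outer loop
vertex -0.224 2.145 2.38
vertex -0.172 1.616 1.856
vertex -0.274 0.694 3.841
endloop
endfacet
facet normal -0.997 -0.034 -0.067
outer loop
vertex -0.274 0.694 3.841
vertex -0.172 1.616 1.856
vertex -0.221 0.165 3.317
endloop
endfacet
facet normal -0.025 -0.705 0.709
outer loop
vertex -0.274 0.694 3.841
vertex -0.221 0.165 3.317
vertex 0.525 0.454 3.631
endloop
endfacet
facet normal 0.024 0.704 -0.710
outer loop
vertex -0.172 1.616 1.856
vertex 0.575 1.906 2.169
vertex 0.443 1.305 1.568
endloop
endfacet
facet normal -0.567 -0.575 -0.590
outer loop
vertex -0.172 1.616 1.856
vertex 0.443 1.305 1.568
vertex -0.221 0.165 3.317
endloop
endfacet
facet normal -0.567 -0.575 -0.590
outer loop
vertex -0.221 0.165 3.317
vertex 0.443 1.305 1.568
vertex 0.393 -0.146 3.03
endloop
endfacet
facet normal -0.025 -0.705 0.709
outer loop
vertex -0.221 0.165 3.317
vertex 0.393 -0.146 3.03
vertex 0.525 0.454 3.631
endloop
endfacet
facet normal 0.025 0.704 -0.710
outer loop
vertex 0.443 1.305 1.568
vertex 0.575 1.906 2.169
vertex 1.157 1.446 1.733
endloop
endfacet
facet normal 0.290 -0.684 -0.669
outer loop
vertex 0.443 1.305 1.568
vertex 1.157 1.446 1.733
vertex 0.393 -0.146 3.03
endloop
endfacet
facet normal 0.289 -0.684 -0.670
outer loop
vertex 0.393 -0.146 3.03
vertex 1.157 1.446 1.733
vertex 1.107 -0.005 3.194
endloop
endfacet
facet normal -0.024 -0.705 0.709
outer loop
vertex 0.393 -0.146 3.03
vertex 1.107 -0.005 3.194
vertex 0.525 0.454 3.631
endloop
endfacet
facet normal 0.024 0.704 -0.710
outer loop
vertex 1.157 1.446 1.733
vertex 0.575 1.906 2.169
vertex 1.432 1.934 2.226
endloop
endfacet
facet normal 0.929 -0.277 -0.244
outer loop
vertex 1.157 1.446 1.733
vertex 1.432 1.934 2.226
vertex 1.107 -0.005 3.194
endloop
endfacet
facet normal 0.929 -0.278 -0.245
outer loop
vertex 1.107 -0.005 3.194
vertex 1.432 1.934 2.226
vertex 1.383 0.483 3.688
endloop
endfacet
facet normal -0.023 -0.705 0.709
outer loop
vertex 1.107 -0.005 3.194
vertex 1.383 0.483 3.688
vertex 0.525 0.454 3.631
endloop
endfacet
facet normal 0.024 0.705 -0.709
outer loop
vertex 1.432 1.934 2.226
vertex 0.575 1.906 2.169
vertex 1.063 2.4 2.677
endloop
endfacet
facet normal 0.869 0.337 0.363
outer loop
vertex 1.432 1.934 2.226
vertex 1.063 2.4 2.677
vertex 1.383 0.483 3.688
endloop
endfacet
facet normal 0.868 0.337 0.365
outer loop
vertex 1.383 0.483 3.688
vertex 1.063 2.4 2.677
vertex 1.013 0.949 4.138
endloop
endfacet
facet normal -0.023 -0.704 0.710
outer loop
vertex 1.383 0.483 3.688
vertex 1.013 0.949 4.138
vertex 0.525 0.454 3.631
endloop
endfacet

endsolid
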